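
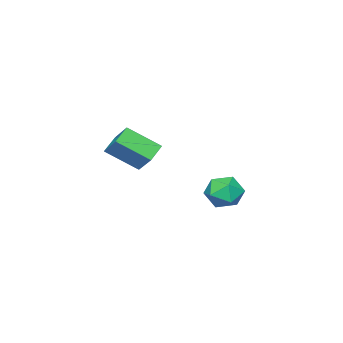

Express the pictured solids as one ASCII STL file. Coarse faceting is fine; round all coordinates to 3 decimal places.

solid 
facet normal -0.823 0.421 0.381
outer loop
vertex -4.431 4.173 -2.84
vertex -5.044 3.235 -3.128
vertex -4.533 3.296 -2.092
endloop
endfacet
facet normal -0.239 0.646 0.725
outer loop
vertex -4.431 4.173 -2.84
vertex -4.533 3.296 -2.092
vertex -3.514 3.826 -2.228
endloop
endfacet
facet normal 0.195 0.949 0.246
outer loop
vertex -4.431 4.173 -2.84
vertex -3.514 3.826 -2.228
vertex -3.395 4.092 -3.347
endloop
endfacet
facet normal -0.121 0.911 -0.393
outer loop
vertex -4.431 4.173 -2.84
vertex -3.395 4.092 -3.347
vertex -4.341 3.726 -3.903
endloop
endfacet
facet normal -0.750 0.585 -0.309
outer loop
vertex -4.431 4.173 -2.84
vertex -4.341 3.726 -3.903
vertex -5.044 3.235 -3.128
endloop
endfacet
facet normal 0.094 0.075 0.993
outer loop
vertex -3.514 3.826 -2.228
vertex -4.533 3.296 -2.092
vertex -3.559 2.674 -2.137
endloop
endfacet
facet normal -0.851 -0.290 0.437
outer loop
vertex -4.533 3.296 -2.092
vertex -5.044 3.235 -3.128
vertex -4.505 2.308 -2.693
endloop
endfacet
facet normal -0.732 -0.025 -0.680
outer loop
vertex -5.044 3.235 -3.128
vertex -4.341 3.726 -3.903
vertex -4.386 2.574 -3.812
endloop
endfacet
facet normal 0.284 0.504 -0.816
outer loop
vertex -4.341 3.726 -3.903
vertex -3.395 4.092 -3.347
vertex -3.367 3.104 -3.948
endloop
endfacet
facet normal 0.795 0.565 0.219
outer loop
vertex -3.395 4.092 -3.347
vertex -3.514 3.826 -2.228
vertex -2.856 3.165 -2.912
endloop
endfacet
facet normal 0.121 -0.911 0.393
outer loop
vertex -3.469 2.227 -3.2
vertex -3.559 2.674 -2.137
vertex -4.505 2.308 -2.693
endloop
endfacet
facet normal -0.195 -0.949 -0.246
outer loop
vertex -3.469 2.227 -3.2
vertex -4.505 2.308 -2.693
vertex -4.386 2.574 -3.812
endloop
endfacet
facet normal 0.239 -0.646 -0.725
outer loop
vertex -3.469 2.227 -3.2
vertex -4.386 2.574 -3.812
vertex -3.367 3.104 -3.948
endloop
endfacet
facet normal 0.823 -0.421 -0.381
outer loop
vertex -3.469 2.227 -3.2
vertex -3.367 3.104 -3.948
vertex -2.856 3.165 -2.912
endloop
endfacet
facet normal 0.750 -0.585 0.309
outer loop
vertex -3.469 2.227 -3.2
vertex -2.856 3.165 -2.912
vertex -3.559 2.674 -2.137
endloop
endfacet
facet normal -0.284 -0.504 0.816
outer loop
vertex -4.505 2.308 -2.693
vertex -3.559 2.674 -2.137
vertex -4.533 3.296 -2.092
endloop
endfacet
facet normal -0.795 -0.565 -0.219
outer loop
vertex -4.386 2.574 -3.812
vertex -4.505 2.308 -2.693
vertex -5.044 3.235 -3.128
endloop
endfacet
facet normal -0.094 -0.075 -0.993
outer loop
vertex -3.367 3.104 -3.948
vertex -4.386 2.574 -3.812
vertex -4.341 3.726 -3.903
endloop
endfacet
facet normal 0.851 0.290 -0.437
outer loop
vertex -2.856 3.165 -2.912
vertex -3.367 3.104 -3.948
vertex -3.395 4.092 -3.347
endloop
endfacet
facet normal 0.732 0.025 0.680
outer loop
vertex -3.559 2.674 -2.137
vertex -2.856 3.165 -2.912
vertex -3.514 3.826 -2.228
endloop
endfacet
facet normal -0.459 0.686 -0.565
outer loop
vertex 1.355 3.55 1.791
vertex 2.351 3.714 1.18
vertex 0.902 2.378 0.737
endloop
endfacet
facet normal -0.844 -0.140 0.518
outer loop
vertex 1.849 0.966 1.9
vertex 1.355 3.55 1.791
vertex 0.902 2.378 0.737
endloop
endfacet
facet normal -0.459 0.686 -0.565
outer loop
vertex 0.902 2.378 0.737
vertex 2.351 3.714 1.18
vertex 1.898 2.542 0.126
endloop
endfacet
facet normal -0.276 -0.715 -0.643
outer loop
vertex 1.898 2.542 0.126
vertex 1.849 0.966 1.9
vertex 0.902 2.378 0.737
endloop
endfacet
facet normal 0.276 0.715 0.643
outer loop
vertex 1.355 3.55 1.791
vertex 3.298 2.302 2.343
vertex 2.351 3.714 1.18
endloop
endfacet
facet normal -0.844 -0.140 0.518
outer loop
vertex 2.302 2.138 2.954
vertex 1.355 3.55 1.791
vertex 1.849 0.966 1.9
endloop
endfacet
facet normal 0.276 0.715 0.643
outer loop
vertex 2.302 2.138 2.954
vertex 3.298 2.302 2.343
vertex 1.355 3.55 1.791
endloop
endfacet
facet normal 0.844 0.140 -0.518
outer loop
vertex 2.351 3.714 1.18
vertex 3.298 2.302 2.343
vertex 1.898 2.542 0.126
endloop
endfacet
facet normal -0.276 -0.715 -0.643
outer loop
vertex 2.845 1.13 1.289
vertex 1.849 0.966 1.9
vertex 1.898 2.542 0.126
endloop
endfacet
facet normal 0.844 0.140 -0.518
outer loop
vertex 1.898 2.542 0.126
vertex 3.298 2.302 2.343
vertex 2.845 1.13 1.289
endloop
endfacet
facet normal 0.459 -0.686 0.565
outer loop
vertex 2.845 1.13 1.289
vertex 2.302 2.138 2.954
vertex 1.849 0.966 1.9
endloop
endfacet
facet normal 0.459 -0.686 0.565
outer loop
vertex 3.298 2.302 2.343
vertex 2.302 2.138 2.954
vertex 2.845 1.13 1.289
endloop
endfacet

endsolid


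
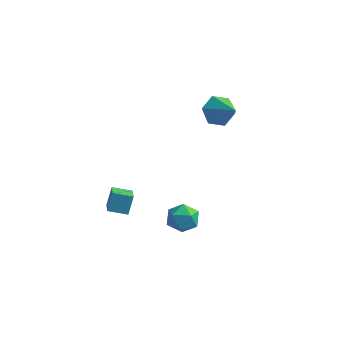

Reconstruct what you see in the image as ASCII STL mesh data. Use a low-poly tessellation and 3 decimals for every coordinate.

solid 
facet normal 0.036 0.821 0.570
outer loop
vertex 0.796 -1.341 -2.578
vertex 0.975 -1.772 -1.968
vertex 1.532 -1.488 -2.413
endloop
endfacet
facet normal 0.217 0.971 -0.105
outer loop
vertex 0.796 -1.341 -2.578
vertex 1.532 -1.488 -2.413
vertex 1.289 -1.512 -3.141
endloop
endfacet
facet normal -0.328 0.785 -0.526
outer loop
vertex 0.796 -1.341 -2.578
vertex 1.289 -1.512 -3.141
vertex 0.582 -1.811 -3.146
endloop
endfacet
facet normal -0.847 0.520 -0.111
outer loop
vertex 0.796 -1.341 -2.578
vertex 0.582 -1.811 -3.146
vertex 0.388 -1.972 -2.421
endloop
endfacet
facet normal -0.621 0.542 0.566
outer loop
vertex 0.796 -1.341 -2.578
vertex 0.388 -1.972 -2.421
vertex 0.975 -1.772 -1.968
endloop
endfacet
facet normal 0.777 0.564 -0.278
outer loop
vertex 1.289 -1.512 -3.141
vertex 1.532 -1.488 -2.413
vertex 1.772 -2.048 -2.879
endloop
endfacet
facet normal 0.485 0.323 0.813
outer loop
vertex 1.532 -1.488 -2.413
vertex 0.975 -1.772 -1.968
vertex 1.578 -2.209 -2.154
endloop
endfacet
facet normal -0.578 -0.127 0.806
outer loop
vertex 0.975 -1.772 -1.968
vertex 0.388 -1.972 -2.421
vertex 0.871 -2.508 -2.159
endloop
endfacet
facet normal -0.943 -0.164 -0.289
outer loop
vertex 0.388 -1.972 -2.421
vertex 0.582 -1.811 -3.146
vertex 0.628 -2.532 -2.887
endloop
endfacet
facet normal -0.105 0.264 -0.959
outer loop
vertex 0.582 -1.811 -3.146
vertex 1.289 -1.512 -3.141
vertex 1.185 -2.248 -3.332
endloop
endfacet
facet normal 0.847 -0.520 0.111
outer loop
vertex 1.364 -2.679 -2.722
vertex 1.772 -2.048 -2.879
vertex 1.578 -2.209 -2.154
endloop
endfacet
facet normal 0.328 -0.785 0.526
outer loop
vertex 1.364 -2.679 -2.722
vertex 1.578 -2.209 -2.154
vertex 0.871 -2.508 -2.159
endloop
endfacet
facet normal -0.217 -0.971 0.105
outer loop
vertex 1.364 -2.679 -2.722
vertex 0.871 -2.508 -2.159
vertex 0.628 -2.532 -2.887
endloop
endfacet
facet normal -0.036 -0.821 -0.570
outer loop
vertex 1.364 -2.679 -2.722
vertex 0.628 -2.532 -2.887
vertex 1.185 -2.248 -3.332
endloop
endfacet
facet normal 0.621 -0.542 -0.566
outer loop
vertex 1.364 -2.679 -2.722
vertex 1.185 -2.248 -3.332
vertex 1.772 -2.048 -2.879
endloop
endfacet
facet normal 0.943 0.164 0.289
outer loop
vertex 1.578 -2.209 -2.154
vertex 1.772 -2.048 -2.879
vertex 1.532 -1.488 -2.413
endloop
endfacet
facet normal 0.105 -0.264 0.959
outer loop
vertex 0.871 -2.508 -2.159
vertex 1.578 -2.209 -2.154
vertex 0.975 -1.772 -1.968
endloop
endfacet
facet normal -0.777 -0.564 0.278
outer loop
vertex 0.628 -2.532 -2.887
vertex 0.871 -2.508 -2.159
vertex 0.388 -1.972 -2.421
endloop
endfacet
facet normal -0.485 -0.323 -0.813
outer loop
vertex 1.185 -2.248 -3.332
vertex 0.628 -2.532 -2.887
vertex 0.582 -1.811 -3.146
endloop
endfacet
facet normal 0.578 0.127 -0.806
outer loop
vertex 1.772 -2.048 -2.879
vertex 1.185 -2.248 -3.332
vertex 1.289 -1.512 -3.141
endloop
endfacet
facet normal -0.858 -0.456 0.238
outer loop
vertex -1.135 -3.83 -0.666
vertex -1.644 -3.071 -1.046
vertex -1.142 -4.246 -1.487
endloop
endfacet
facet normal 0.515 -0.767 0.384
outer loop
vertex -0.396 -3.849 -1.694
vertex -1.135 -3.83 -0.666
vertex -1.142 -4.246 -1.487
endloop
endfacet
facet normal -0.858 -0.456 0.238
outer loop
vertex -1.142 -4.246 -1.487
vertex -1.644 -3.071 -1.046
vertex -1.651 -3.486 -1.867
endloop
endfacet
facet normal -0.007 -0.451 -0.892
outer loop
vertex -1.651 -3.486 -1.867
vertex -0.396 -3.849 -1.694
vertex -1.142 -4.246 -1.487
endloop
endfacet
facet normal 0.007 0.452 0.892
outer loop
vertex -1.135 -3.83 -0.666
vertex -0.898 -2.674 -1.253
vertex -1.644 -3.071 -1.046
endloop
endfacet
facet normal 0.514 -0.767 0.384
outer loop
vertex -0.389 -3.434 -0.873
vertex -1.135 -3.83 -0.666
vertex -0.396 -3.849 -1.694
endloop
endfacet
facet normal 0.008 0.451 0.892
outer loop
vertex -0.389 -3.434 -0.873
vertex -0.898 -2.674 -1.253
vertex -1.135 -3.83 -0.666
endloop
endfacet
facet normal -0.515 0.767 -0.383
outer loop
vertex -1.644 -3.071 -1.046
vertex -0.898 -2.674 -1.253
vertex -1.651 -3.486 -1.867
endloop
endfacet
facet normal -0.008 -0.452 -0.892
outer loop
vertex -0.905 -3.09 -2.074
vertex -0.396 -3.849 -1.694
vertex -1.651 -3.486 -1.867
endloop
endfacet
facet normal -0.514 0.767 -0.384
outer loop
vertex -1.651 -3.486 -1.867
vertex -0.898 -2.674 -1.253
vertex -0.905 -3.09 -2.074
endloop
endfacet
facet normal 0.858 0.456 -0.238
outer loop
vertex -0.905 -3.09 -2.074
vertex -0.389 -3.434 -0.873
vertex -0.396 -3.849 -1.694
endloop
endfacet
facet normal 0.858 0.455 -0.238
outer loop
vertex -0.898 -2.674 -1.253
vertex -0.389 -3.434 -0.873
vertex -0.905 -3.09 -2.074
endloop
endfacet
facet normal -0.770 0.357 -0.529
outer loop
vertex 0.928 1.775 0.592
vertex 0.532 1.94 1.279
vertex 1.018 2.497 0.948
endloop
endfacet
facet normal 0.907 0.089 -0.411
outer loop
vertex 0.928 1.775 0.592
vertex 1.018 2.497 0.948
vertex 1.608 1.44 2.021
endloop
endfacet
facet normal -0.770 0.357 -0.529
outer loop
vertex 1.018 2.497 0.948
vertex 0.532 1.94 1.279
vertex 0.622 2.662 1.635
endloop
endfacet
facet normal 0.712 0.655 0.253
outer loop
vertex 1.018 2.497 0.948
vertex 0.622 2.662 1.635
vertex 1.608 1.44 2.021
endloop
endfacet
facet normal -0.769 0.357 -0.530
outer loop
vertex 0.622 2.662 1.635
vertex 0.532 1.94 1.279
vertex 0.135 2.105 1.966
endloop
endfacet
facet normal 0.149 0.405 0.902
outer loop
vertex 0.622 2.662 1.635
vertex 0.135 2.105 1.966
vertex 1.608 1.44 2.021
endloop
endfacet
facet normal -0.769 0.358 -0.530
outer loop
vertex 0.135 2.105 1.966
vertex 0.532 1.94 1.279
vertex 0.045 1.384 1.61
endloop
endfacet
facet normal -0.218 -0.410 0.886
outer loop
vertex 0.135 2.105 1.966
vertex 0.045 1.384 1.61
vertex 1.608 1.44 2.021
endloop
endfacet
facet normal -0.769 0.358 -0.530
outer loop
vertex 0.045 1.384 1.61
vertex 0.532 1.94 1.279
vertex 0.441 1.218 0.923
endloop
endfacet
facet normal -0.023 -0.975 0.222
outer loop
vertex 0.045 1.384 1.61
vertex 0.441 1.218 0.923
vertex 1.608 1.44 2.021
endloop
endfacet
facet normal -0.769 0.358 -0.529
outer loop
vertex 0.441 1.218 0.923
vertex 0.532 1.94 1.279
vertex 0.928 1.775 0.592
endloop
endfacet
facet normal 0.540 -0.726 -0.427
outer loop
vertex 0.441 1.218 0.923
vertex 0.928 1.775 0.592
vertex 1.608 1.44 2.021
endloop
endfacet

endsolid


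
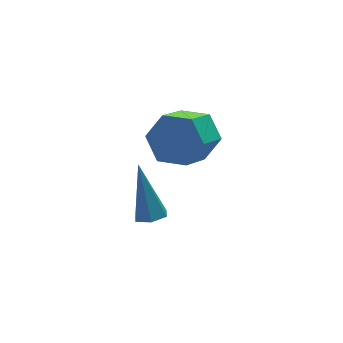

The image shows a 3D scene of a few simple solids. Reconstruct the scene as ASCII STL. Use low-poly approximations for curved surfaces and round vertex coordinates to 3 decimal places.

solid 
facet normal -0.021 -0.466 -0.884
outer loop
vertex -0.116 -3.701 -4.362
vertex -0.672 -3.758 -4.319
vertex -0.454 -3.303 -4.564
endloop
endfacet
facet normal 0.780 0.621 -0.081
outer loop
vertex -0.116 -3.701 -4.362
vertex -0.454 -3.303 -4.564
vertex -0.628 -2.822 -2.541
endloop
endfacet
facet normal -0.021 -0.466 -0.885
outer loop
vertex -0.454 -3.303 -4.564
vertex -0.672 -3.758 -4.319
vertex -1.01 -3.359 -4.521
endloop
endfacet
facet normal -0.116 0.964 -0.239
outer loop
vertex -0.454 -3.303 -4.564
vertex -1.01 -3.359 -4.521
vertex -0.628 -2.822 -2.541
endloop
endfacet
facet normal -0.022 -0.466 -0.885
outer loop
vertex -1.01 -3.359 -4.521
vertex -0.672 -3.758 -4.319
vertex -1.227 -3.814 -4.276
endloop
endfacet
facet normal -0.891 0.452 0.049
outer loop
vertex -1.01 -3.359 -4.521
vertex -1.227 -3.814 -4.276
vertex -0.628 -2.822 -2.541
endloop
endfacet
facet normal -0.022 -0.465 -0.885
outer loop
vertex -1.227 -3.814 -4.276
vertex -0.672 -3.758 -4.319
vertex -0.889 -4.212 -4.075
endloop
endfacet
facet normal -0.769 -0.403 0.496
outer loop
vertex -1.227 -3.814 -4.276
vertex -0.889 -4.212 -4.075
vertex -0.628 -2.822 -2.541
endloop
endfacet
facet normal -0.022 -0.465 -0.885
outer loop
vertex -0.889 -4.212 -4.075
vertex -0.672 -3.758 -4.319
vertex -0.333 -4.156 -4.118
endloop
endfacet
facet normal 0.126 -0.746 0.654
outer loop
vertex -0.889 -4.212 -4.075
vertex -0.333 -4.156 -4.118
vertex -0.628 -2.822 -2.541
endloop
endfacet
facet normal -0.021 -0.465 -0.885
outer loop
vertex -0.333 -4.156 -4.118
vertex -0.672 -3.758 -4.319
vertex -0.116 -3.701 -4.362
endloop
endfacet
facet normal 0.901 -0.233 0.366
outer loop
vertex -0.333 -4.156 -4.118
vertex -0.116 -3.701 -4.362
vertex -0.628 -2.822 -2.541
endloop
endfacet
facet normal 0.662 0.480 -0.576
outer loop
vertex 1.474 -3.457 -0.373
vertex 0.883 -3.502 -1.09
vertex 0.858 -2.774 -0.512
endloop
endfacet
facet normal 0.352 0.481 0.803
outer loop
vertex 1.474 -3.457 -0.373
vertex 0.858 -2.774 -0.512
vertex 0.489 -4.172 0.486
endloop
endfacet
facet normal 0.352 0.481 0.803
outer loop
vertex 0.489 -4.172 0.486
vertex 0.858 -2.774 -0.512
vertex -0.127 -3.489 0.347
endloop
endfacet
facet normal -0.661 -0.479 0.577
outer loop
vertex 0.489 -4.172 0.486
vertex -0.127 -3.489 0.347
vertex -0.103 -4.218 -0.23
endloop
endfacet
facet normal 0.660 0.481 -0.577
outer loop
vertex 0.858 -2.774 -0.512
vertex 0.883 -3.502 -1.09
vertex 0.266 -2.82 -1.228
endloop
endfacet
facet normal -0.398 0.876 0.273
outer loop
vertex 0.858 -2.774 -0.512
vertex 0.266 -2.82 -1.228
vertex -0.127 -3.489 0.347
endloop
endfacet
facet normal -0.398 0.876 0.273
outer loop
vertex -0.127 -3.489 0.347
vertex 0.266 -2.82 -1.228
vertex -0.719 -3.535 -0.369
endloop
endfacet
facet normal -0.661 -0.479 0.577
outer loop
vertex -0.127 -3.489 0.347
vertex -0.719 -3.535 -0.369
vertex -0.103 -4.218 -0.23
endloop
endfacet
facet normal 0.660 0.481 -0.577
outer loop
vertex 0.266 -2.82 -1.228
vertex 0.883 -3.502 -1.09
vertex 0.291 -3.548 -1.806
endloop
endfacet
facet normal -0.750 0.395 -0.531
outer loop
vertex 0.266 -2.82 -1.228
vertex 0.291 -3.548 -1.806
vertex -0.719 -3.535 -0.369
endloop
endfacet
facet normal -0.750 0.395 -0.531
outer loop
vertex -0.719 -3.535 -0.369
vertex 0.291 -3.548 -1.806
vertex -0.694 -4.263 -0.947
endloop
endfacet
facet normal -0.662 -0.480 0.576
outer loop
vertex -0.719 -3.535 -0.369
vertex -0.694 -4.263 -0.947
vertex -0.103 -4.218 -0.23
endloop
endfacet
facet normal 0.661 0.479 -0.577
outer loop
vertex 0.291 -3.548 -1.806
vertex 0.883 -3.502 -1.09
vertex 0.907 -4.231 -1.667
endloop
endfacet
facet normal -0.352 -0.481 -0.803
outer loop
vertex 0.291 -3.548 -1.806
vertex 0.907 -4.231 -1.667
vertex -0.694 -4.263 -0.947
endloop
endfacet
facet normal -0.352 -0.481 -0.803
outer loop
vertex -0.694 -4.263 -0.947
vertex 0.907 -4.231 -1.667
vertex -0.078 -4.946 -0.808
endloop
endfacet
facet normal -0.662 -0.480 0.576
outer loop
vertex -0.694 -4.263 -0.947
vertex -0.078 -4.946 -0.808
vertex -0.103 -4.218 -0.23
endloop
endfacet
facet normal 0.661 0.479 -0.577
outer loop
vertex 0.907 -4.231 -1.667
vertex 0.883 -3.502 -1.09
vertex 1.499 -4.185 -0.951
endloop
endfacet
facet normal 0.398 -0.876 -0.273
outer loop
vertex 0.907 -4.231 -1.667
vertex 1.499 -4.185 -0.951
vertex -0.078 -4.946 -0.808
endloop
endfacet
facet normal 0.398 -0.876 -0.273
outer loop
vertex -0.078 -4.946 -0.808
vertex 1.499 -4.185 -0.951
vertex 0.514 -4.9 -0.092
endloop
endfacet
facet normal -0.660 -0.481 0.577
outer loop
vertex -0.078 -4.946 -0.808
vertex 0.514 -4.9 -0.092
vertex -0.103 -4.218 -0.23
endloop
endfacet
facet normal 0.662 0.480 -0.576
outer loop
vertex 1.499 -4.185 -0.951
vertex 0.883 -3.502 -1.09
vertex 1.474 -3.457 -0.373
endloop
endfacet
facet normal 0.750 -0.395 0.531
outer loop
vertex 1.499 -4.185 -0.951
vertex 1.474 -3.457 -0.373
vertex 0.514 -4.9 -0.092
endloop
endfacet
facet normal 0.750 -0.395 0.531
outer loop
vertex 0.514 -4.9 -0.092
vertex 1.474 -3.457 -0.373
vertex 0.489 -4.172 0.486
endloop
endfacet
facet normal -0.660 -0.481 0.577
outer loop
vertex 0.514 -4.9 -0.092
vertex 0.489 -4.172 0.486
vertex -0.103 -4.218 -0.23
endloop
endfacet

endsolid


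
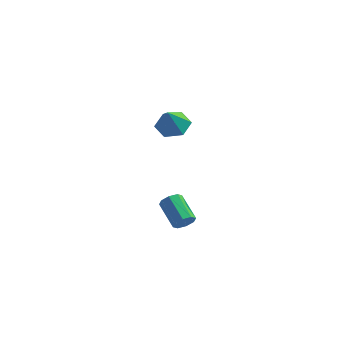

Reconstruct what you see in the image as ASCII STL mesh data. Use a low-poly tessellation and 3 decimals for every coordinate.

solid 
facet normal -0.011 0.502 -0.865
outer loop
vertex 1.693 3.194 2.888
vertex 0.913 2.921 2.739
vertex 1.034 3.641 3.156
endloop
endfacet
facet normal 0.549 0.355 0.757
outer loop
vertex 1.693 3.194 2.888
vertex 1.034 3.641 3.156
vertex 0.927 2.259 3.881
endloop
endfacet
facet normal -0.011 0.502 -0.865
outer loop
vertex 1.034 3.641 3.156
vertex 0.913 2.921 2.739
vertex 0.254 3.368 3.007
endloop
endfacet
facet normal -0.319 0.460 0.829
outer loop
vertex 1.034 3.641 3.156
vertex 0.254 3.368 3.007
vertex 0.927 2.259 3.881
endloop
endfacet
facet normal -0.011 0.502 -0.865
outer loop
vertex 0.254 3.368 3.007
vertex 0.913 2.921 2.739
vertex 0.132 2.649 2.591
endloop
endfacet
facet normal -0.861 -0.137 0.489
outer loop
vertex 0.254 3.368 3.007
vertex 0.132 2.649 2.591
vertex 0.927 2.259 3.881
endloop
endfacet
facet normal -0.011 0.502 -0.865
outer loop
vertex 0.132 2.649 2.591
vertex 0.913 2.921 2.739
vertex 0.792 2.202 2.323
endloop
endfacet
facet normal -0.537 -0.840 0.077
outer loop
vertex 0.132 2.649 2.591
vertex 0.792 2.202 2.323
vertex 0.927 2.259 3.881
endloop
endfacet
facet normal -0.011 0.502 -0.865
outer loop
vertex 0.792 2.202 2.323
vertex 0.913 2.921 2.739
vertex 1.572 2.475 2.472
endloop
endfacet
facet normal 0.329 -0.944 0.006
outer loop
vertex 0.792 2.202 2.323
vertex 1.572 2.475 2.472
vertex 0.927 2.259 3.881
endloop
endfacet
facet normal -0.011 0.502 -0.865
outer loop
vertex 1.572 2.475 2.472
vertex 0.913 2.921 2.739
vertex 1.693 3.194 2.888
endloop
endfacet
facet normal 0.872 -0.347 0.346
outer loop
vertex 1.572 2.475 2.472
vertex 1.693 3.194 2.888
vertex 0.927 2.259 3.881
endloop
endfacet
facet normal 0.672 -0.564 -0.480
outer loop
vertex 2.079 2.225 -2.629
vertex 1.748 2.225 -3.093
vertex 2.167 2.558 -2.897
endloop
endfacet
facet normal 0.712 0.316 0.627
outer loop
vertex 2.079 2.225 -2.629
vertex 2.167 2.558 -2.897
vertex 1.064 3.076 -1.904
endloop
endfacet
facet normal 0.712 0.318 0.625
outer loop
vertex 1.064 3.076 -1.904
vertex 2.167 2.558 -2.897
vertex 1.151 3.408 -2.172
endloop
endfacet
facet normal -0.672 0.564 0.480
outer loop
vertex 1.064 3.076 -1.904
vertex 1.151 3.408 -2.172
vertex 0.732 3.075 -2.367
endloop
endfacet
facet normal 0.672 -0.563 -0.480
outer loop
vertex 2.167 2.558 -2.897
vertex 1.748 2.225 -3.093
vertex 2.009 2.696 -3.28
endloop
endfacet
facet normal 0.645 0.764 0.009
outer loop
vertex 2.167 2.558 -2.897
vertex 2.009 2.696 -3.28
vertex 1.151 3.408 -2.172
endloop
endfacet
facet normal 0.645 0.764 0.009
outer loop
vertex 1.151 3.408 -2.172
vertex 2.009 2.696 -3.28
vertex 0.993 3.546 -2.554
endloop
endfacet
facet normal -0.672 0.563 0.481
outer loop
vertex 1.151 3.408 -2.172
vertex 0.993 3.546 -2.554
vertex 0.732 3.075 -2.367
endloop
endfacet
facet normal 0.672 -0.563 -0.481
outer loop
vertex 2.009 2.696 -3.28
vertex 1.748 2.225 -3.093
vertex 1.698 2.558 -3.553
endloop
endfacet
facet normal 0.200 0.764 -0.614
outer loop
vertex 2.009 2.696 -3.28
vertex 1.698 2.558 -3.553
vertex 0.993 3.546 -2.554
endloop
endfacet
facet normal 0.200 0.764 -0.614
outer loop
vertex 0.993 3.546 -2.554
vertex 1.698 2.558 -3.553
vertex 0.682 3.408 -2.827
endloop
endfacet
facet normal -0.672 0.563 0.481
outer loop
vertex 0.993 3.546 -2.554
vertex 0.682 3.408 -2.827
vertex 0.732 3.075 -2.367
endloop
endfacet
facet normal 0.672 -0.563 -0.481
outer loop
vertex 1.698 2.558 -3.553
vertex 1.748 2.225 -3.093
vertex 1.416 2.224 -3.556
endloop
endfacet
facet normal -0.363 0.315 -0.877
outer loop
vertex 1.698 2.558 -3.553
vertex 1.416 2.224 -3.556
vertex 0.682 3.408 -2.827
endloop
endfacet
facet normal -0.362 0.316 -0.877
outer loop
vertex 0.682 3.408 -2.827
vertex 1.416 2.224 -3.556
vertex 0.401 3.075 -2.831
endloop
endfacet
facet normal -0.673 0.562 0.480
outer loop
vertex 0.682 3.408 -2.827
vertex 0.401 3.075 -2.831
vertex 0.732 3.075 -2.367
endloop
endfacet
facet normal 0.672 -0.564 -0.480
outer loop
vertex 1.416 2.224 -3.556
vertex 1.748 2.225 -3.093
vertex 1.329 1.892 -3.288
endloop
endfacet
facet normal -0.713 -0.318 -0.625
outer loop
vertex 1.416 2.224 -3.556
vertex 1.329 1.892 -3.288
vertex 0.401 3.075 -2.831
endloop
endfacet
facet normal -0.712 -0.316 -0.627
outer loop
vertex 0.401 3.075 -2.831
vertex 1.329 1.892 -3.288
vertex 0.313 2.742 -2.563
endloop
endfacet
facet normal -0.672 0.564 0.480
outer loop
vertex 0.401 3.075 -2.831
vertex 0.313 2.742 -2.563
vertex 0.732 3.075 -2.367
endloop
endfacet
facet normal 0.672 -0.563 -0.481
outer loop
vertex 1.329 1.892 -3.288
vertex 1.748 2.225 -3.093
vertex 1.487 1.754 -2.906
endloop
endfacet
facet normal -0.645 -0.764 -0.009
outer loop
vertex 1.329 1.892 -3.288
vertex 1.487 1.754 -2.906
vertex 0.313 2.742 -2.563
endloop
endfacet
facet normal -0.645 -0.764 -0.009
outer loop
vertex 0.313 2.742 -2.563
vertex 1.487 1.754 -2.906
vertex 0.471 2.604 -2.18
endloop
endfacet
facet normal -0.672 0.563 0.480
outer loop
vertex 0.313 2.742 -2.563
vertex 0.471 2.604 -2.18
vertex 0.732 3.075 -2.367
endloop
endfacet
facet normal 0.672 -0.563 -0.481
outer loop
vertex 1.487 1.754 -2.906
vertex 1.748 2.225 -3.093
vertex 1.798 1.892 -2.633
endloop
endfacet
facet normal -0.200 -0.764 0.614
outer loop
vertex 1.487 1.754 -2.906
vertex 1.798 1.892 -2.633
vertex 0.471 2.604 -2.18
endloop
endfacet
facet normal -0.200 -0.764 0.614
outer loop
vertex 0.471 2.604 -2.18
vertex 1.798 1.892 -2.633
vertex 0.782 2.742 -1.907
endloop
endfacet
facet normal -0.672 0.563 0.481
outer loop
vertex 0.471 2.604 -2.18
vertex 0.782 2.742 -1.907
vertex 0.732 3.075 -2.367
endloop
endfacet
facet normal 0.673 -0.562 -0.480
outer loop
vertex 1.798 1.892 -2.633
vertex 1.748 2.225 -3.093
vertex 2.079 2.225 -2.629
endloop
endfacet
facet normal 0.362 -0.316 0.877
outer loop
vertex 1.798 1.892 -2.633
vertex 2.079 2.225 -2.629
vertex 0.782 2.742 -1.907
endloop
endfacet
facet normal 0.363 -0.314 0.877
outer loop
vertex 0.782 2.742 -1.907
vertex 2.079 2.225 -2.629
vertex 1.064 3.076 -1.904
endloop
endfacet
facet normal -0.672 0.563 0.481
outer loop
vertex 0.782 2.742 -1.907
vertex 1.064 3.076 -1.904
vertex 0.732 3.075 -2.367
endloop
endfacet

endsolid


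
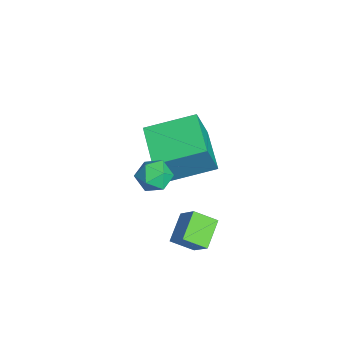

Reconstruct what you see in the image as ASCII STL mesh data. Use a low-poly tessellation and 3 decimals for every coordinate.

solid 
facet normal -0.959 -0.102 0.263
outer loop
vertex -4.073 -1.651 0.114
vertex -4.127 0.356 0.697
vertex -4.598 -1.164 -1.613
endloop
endfacet
facet normal 0.026 -0.960 -0.279
outer loop
vertex -2.833 -0.976 -2.097
vertex -4.073 -1.651 0.114
vertex -4.598 -1.164 -1.613
endloop
endfacet
facet normal -0.959 -0.102 0.263
outer loop
vertex -4.598 -1.164 -1.613
vertex -4.127 0.356 0.697
vertex -4.652 0.843 -1.031
endloop
endfacet
facet normal -0.281 0.260 -0.924
outer loop
vertex -4.652 0.843 -1.031
vertex -2.833 -0.976 -2.097
vertex -4.598 -1.164 -1.613
endloop
endfacet
facet normal 0.281 -0.261 0.924
outer loop
vertex -4.073 -1.651 0.114
vertex -2.362 0.544 0.213
vertex -4.127 0.356 0.697
endloop
endfacet
facet normal 0.026 -0.960 -0.278
outer loop
vertex -2.308 -1.463 -0.369
vertex -4.073 -1.651 0.114
vertex -2.833 -0.976 -2.097
endloop
endfacet
facet normal 0.281 -0.260 0.924
outer loop
vertex -2.308 -1.463 -0.369
vertex -2.362 0.544 0.213
vertex -4.073 -1.651 0.114
endloop
endfacet
facet normal -0.026 0.960 0.278
outer loop
vertex -4.127 0.356 0.697
vertex -2.362 0.544 0.213
vertex -4.652 0.843 -1.031
endloop
endfacet
facet normal -0.281 0.261 -0.924
outer loop
vertex -2.887 1.031 -1.514
vertex -2.833 -0.976 -2.097
vertex -4.652 0.843 -1.031
endloop
endfacet
facet normal -0.026 0.960 0.279
outer loop
vertex -4.652 0.843 -1.031
vertex -2.362 0.544 0.213
vertex -2.887 1.031 -1.514
endloop
endfacet
facet normal 0.959 0.102 -0.263
outer loop
vertex -2.887 1.031 -1.514
vertex -2.308 -1.463 -0.369
vertex -2.833 -0.976 -2.097
endloop
endfacet
facet normal 0.959 0.102 -0.263
outer loop
vertex -2.362 0.544 0.213
vertex -2.308 -1.463 -0.369
vertex -2.887 1.031 -1.514
endloop
endfacet
facet normal -0.931 0.243 0.274
outer loop
vertex 0.223 -1.361 2.134
vertex 0.184 -1.963 2.536
vertex 0.431 -1.347 2.829
endloop
endfacet
facet normal -0.543 0.827 0.146
outer loop
vertex 0.223 -1.361 2.134
vertex 0.431 -1.347 2.829
vertex 0.823 -1.001 2.326
endloop
endfacet
facet normal -0.306 0.792 -0.528
outer loop
vertex 0.223 -1.361 2.134
vertex 0.823 -1.001 2.326
vertex 0.82 -1.404 1.723
endloop
endfacet
facet normal -0.548 0.186 -0.816
outer loop
vertex 0.223 -1.361 2.134
vertex 0.82 -1.404 1.723
vertex 0.425 -1.999 1.853
endloop
endfacet
facet normal -0.934 -0.154 -0.322
outer loop
vertex 0.223 -1.361 2.134
vertex 0.425 -1.999 1.853
vertex 0.184 -1.963 2.536
endloop
endfacet
facet normal 0.024 0.815 0.579
outer loop
vertex 0.823 -1.001 2.326
vertex 0.431 -1.347 2.829
vertex 1.155 -1.381 2.847
endloop
endfacet
facet normal -0.605 -0.131 0.786
outer loop
vertex 0.431 -1.347 2.829
vertex 0.184 -1.963 2.536
vertex 0.76 -1.976 2.977
endloop
endfacet
facet normal -0.610 -0.773 -0.175
outer loop
vertex 0.184 -1.963 2.536
vertex 0.425 -1.999 1.853
vertex 0.757 -2.379 2.374
endloop
endfacet
facet normal 0.014 -0.222 -0.975
outer loop
vertex 0.425 -1.999 1.853
vertex 0.82 -1.404 1.723
vertex 1.149 -2.033 1.871
endloop
endfacet
facet normal 0.407 0.759 -0.509
outer loop
vertex 0.82 -1.404 1.723
vertex 0.823 -1.001 2.326
vertex 1.396 -1.417 2.164
endloop
endfacet
facet normal 0.548 -0.186 0.816
outer loop
vertex 1.357 -2.019 2.566
vertex 1.155 -1.381 2.847
vertex 0.76 -1.976 2.977
endloop
endfacet
facet normal 0.306 -0.792 0.528
outer loop
vertex 1.357 -2.019 2.566
vertex 0.76 -1.976 2.977
vertex 0.757 -2.379 2.374
endloop
endfacet
facet normal 0.543 -0.827 -0.146
outer loop
vertex 1.357 -2.019 2.566
vertex 0.757 -2.379 2.374
vertex 1.149 -2.033 1.871
endloop
endfacet
facet normal 0.931 -0.243 -0.274
outer loop
vertex 1.357 -2.019 2.566
vertex 1.149 -2.033 1.871
vertex 1.396 -1.417 2.164
endloop
endfacet
facet normal 0.934 0.154 0.322
outer loop
vertex 1.357 -2.019 2.566
vertex 1.396 -1.417 2.164
vertex 1.155 -1.381 2.847
endloop
endfacet
facet normal -0.014 0.222 0.975
outer loop
vertex 0.76 -1.976 2.977
vertex 1.155 -1.381 2.847
vertex 0.431 -1.347 2.829
endloop
endfacet
facet normal -0.407 -0.759 0.509
outer loop
vertex 0.757 -2.379 2.374
vertex 0.76 -1.976 2.977
vertex 0.184 -1.963 2.536
endloop
endfacet
facet normal -0.024 -0.815 -0.579
outer loop
vertex 1.149 -2.033 1.871
vertex 0.757 -2.379 2.374
vertex 0.425 -1.999 1.853
endloop
endfacet
facet normal 0.605 0.131 -0.786
outer loop
vertex 1.396 -1.417 2.164
vertex 1.149 -2.033 1.871
vertex 0.82 -1.404 1.723
endloop
endfacet
facet normal 0.610 0.773 0.175
outer loop
vertex 1.155 -1.381 2.847
vertex 1.396 -1.417 2.164
vertex 0.823 -1.001 2.326
endloop
endfacet
facet normal -0.797 0.404 0.449
outer loop
vertex -0.585 -0.621 -1.63
vertex 0.127 -0.228 -0.72
vertex -0.427 0.244 -2.127
endloop
endfacet
facet normal -0.584 -0.322 -0.746
outer loop
vertex 0.553 -0.252 -2.68
vertex -0.585 -0.621 -1.63
vertex -0.427 0.244 -2.127
endloop
endfacet
facet normal -0.798 0.403 0.449
outer loop
vertex -0.427 0.244 -2.127
vertex 0.127 -0.228 -0.72
vertex 0.284 0.637 -1.217
endloop
endfacet
facet normal 0.156 0.857 -0.492
outer loop
vertex 0.284 0.637 -1.217
vertex 0.553 -0.252 -2.68
vertex -0.427 0.244 -2.127
endloop
endfacet
facet normal -0.156 -0.857 0.492
outer loop
vertex -0.585 -0.621 -1.63
vertex 1.107 -0.724 -1.273
vertex 0.127 -0.228 -0.72
endloop
endfacet
facet normal -0.583 -0.322 -0.746
outer loop
vertex 0.396 -1.117 -2.183
vertex -0.585 -0.621 -1.63
vertex 0.553 -0.252 -2.68
endloop
endfacet
facet normal -0.156 -0.857 0.492
outer loop
vertex 0.396 -1.117 -2.183
vertex 1.107 -0.724 -1.273
vertex -0.585 -0.621 -1.63
endloop
endfacet
facet normal 0.584 0.322 0.745
outer loop
vertex 0.127 -0.228 -0.72
vertex 1.107 -0.724 -1.273
vertex 0.284 0.637 -1.217
endloop
endfacet
facet normal 0.156 0.857 -0.492
outer loop
vertex 1.265 0.141 -1.77
vertex 0.553 -0.252 -2.68
vertex 0.284 0.637 -1.217
endloop
endfacet
facet normal 0.583 0.322 0.746
outer loop
vertex 0.284 0.637 -1.217
vertex 1.107 -0.724 -1.273
vertex 1.265 0.141 -1.77
endloop
endfacet
facet normal 0.797 -0.403 -0.450
outer loop
vertex 1.265 0.141 -1.77
vertex 0.396 -1.117 -2.183
vertex 0.553 -0.252 -2.68
endloop
endfacet
facet normal 0.797 -0.403 -0.449
outer loop
vertex 1.107 -0.724 -1.273
vertex 0.396 -1.117 -2.183
vertex 1.265 0.141 -1.77
endloop
endfacet

endsolid


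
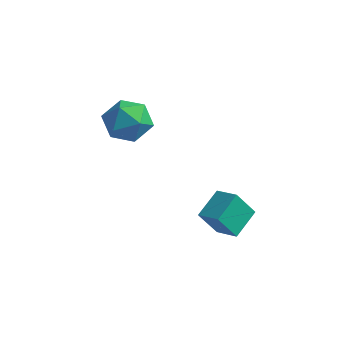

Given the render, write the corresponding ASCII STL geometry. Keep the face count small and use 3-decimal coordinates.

solid 
facet normal -0.909 0.230 -0.346
outer loop
vertex 2.084 -0.071 0.864
vertex 2.172 1.062 1.386
vertex 2.588 0.366 -0.169
endloop
endfacet
facet normal -0.070 -0.906 -0.418
outer loop
vertex 3.488 0.138 0.174
vertex 2.084 -0.071 0.864
vertex 2.588 0.366 -0.169
endloop
endfacet
facet normal -0.909 0.230 -0.346
outer loop
vertex 2.588 0.366 -0.169
vertex 2.172 1.062 1.386
vertex 2.676 1.499 0.353
endloop
endfacet
facet normal 0.410 0.355 -0.840
outer loop
vertex 2.676 1.499 0.353
vertex 3.488 0.138 0.174
vertex 2.588 0.366 -0.169
endloop
endfacet
facet normal -0.410 -0.355 0.840
outer loop
vertex 2.084 -0.071 0.864
vertex 3.072 0.834 1.729
vertex 2.172 1.062 1.386
endloop
endfacet
facet normal -0.070 -0.906 -0.418
outer loop
vertex 2.984 -0.299 1.207
vertex 2.084 -0.071 0.864
vertex 3.488 0.138 0.174
endloop
endfacet
facet normal -0.410 -0.355 0.840
outer loop
vertex 2.984 -0.299 1.207
vertex 3.072 0.834 1.729
vertex 2.084 -0.071 0.864
endloop
endfacet
facet normal 0.070 0.906 0.418
outer loop
vertex 2.172 1.062 1.386
vertex 3.072 0.834 1.729
vertex 2.676 1.499 0.353
endloop
endfacet
facet normal 0.410 0.355 -0.840
outer loop
vertex 3.576 1.271 0.696
vertex 3.488 0.138 0.174
vertex 2.676 1.499 0.353
endloop
endfacet
facet normal 0.070 0.906 0.418
outer loop
vertex 2.676 1.499 0.353
vertex 3.072 0.834 1.729
vertex 3.576 1.271 0.696
endloop
endfacet
facet normal 0.909 -0.230 0.346
outer loop
vertex 3.576 1.271 0.696
vertex 2.984 -0.299 1.207
vertex 3.488 0.138 0.174
endloop
endfacet
facet normal 0.909 -0.230 0.346
outer loop
vertex 3.072 0.834 1.729
vertex 2.984 -0.299 1.207
vertex 3.576 1.271 0.696
endloop
endfacet
facet normal -0.086 0.856 0.509
outer loop
vertex -1.405 1.924 3.616
vertex -1.984 1.472 4.278
vertex -1.004 1.492 4.41
endloop
endfacet
facet normal 0.542 0.822 0.174
outer loop
vertex -1.405 1.924 3.616
vertex -1.004 1.492 4.41
vertex -0.575 1.396 3.525
endloop
endfacet
facet normal 0.416 0.744 -0.524
outer loop
vertex -1.405 1.924 3.616
vertex -0.575 1.396 3.525
vertex -1.289 1.317 2.846
endloop
endfacet
facet normal -0.291 0.729 -0.619
outer loop
vertex -1.405 1.924 3.616
vertex -1.289 1.317 2.846
vertex -2.159 1.364 3.311
endloop
endfacet
facet normal -0.601 0.799 0.020
outer loop
vertex -1.405 1.924 3.616
vertex -2.159 1.364 3.311
vertex -1.984 1.472 4.278
endloop
endfacet
facet normal 0.884 0.237 0.403
outer loop
vertex -0.575 1.396 3.525
vertex -1.004 1.492 4.41
vertex -0.641 0.616 4.129
endloop
endfacet
facet normal -0.134 0.292 0.947
outer loop
vertex -1.004 1.492 4.41
vertex -1.984 1.472 4.278
vertex -1.511 0.663 4.594
endloop
endfacet
facet normal -0.968 0.200 0.153
outer loop
vertex -1.984 1.472 4.278
vertex -2.159 1.364 3.311
vertex -2.225 0.584 3.915
endloop
endfacet
facet normal -0.466 0.089 -0.880
outer loop
vertex -2.159 1.364 3.311
vertex -1.289 1.317 2.846
vertex -1.796 0.488 3.03
endloop
endfacet
facet normal 0.678 0.113 -0.726
outer loop
vertex -1.289 1.317 2.846
vertex -0.575 1.396 3.525
vertex -0.816 0.508 3.162
endloop
endfacet
facet normal 0.291 -0.729 0.619
outer loop
vertex -1.395 0.056 3.824
vertex -0.641 0.616 4.129
vertex -1.511 0.663 4.594
endloop
endfacet
facet normal -0.416 -0.744 0.524
outer loop
vertex -1.395 0.056 3.824
vertex -1.511 0.663 4.594
vertex -2.225 0.584 3.915
endloop
endfacet
facet normal -0.542 -0.822 -0.174
outer loop
vertex -1.395 0.056 3.824
vertex -2.225 0.584 3.915
vertex -1.796 0.488 3.03
endloop
endfacet
facet normal 0.086 -0.856 -0.509
outer loop
vertex -1.395 0.056 3.824
vertex -1.796 0.488 3.03
vertex -0.816 0.508 3.162
endloop
endfacet
facet normal 0.601 -0.799 -0.020
outer loop
vertex -1.395 0.056 3.824
vertex -0.816 0.508 3.162
vertex -0.641 0.616 4.129
endloop
endfacet
facet normal 0.466 -0.089 0.880
outer loop
vertex -1.511 0.663 4.594
vertex -0.641 0.616 4.129
vertex -1.004 1.492 4.41
endloop
endfacet
facet normal -0.678 -0.113 0.726
outer loop
vertex -2.225 0.584 3.915
vertex -1.511 0.663 4.594
vertex -1.984 1.472 4.278
endloop
endfacet
facet normal -0.884 -0.237 -0.403
outer loop
vertex -1.796 0.488 3.03
vertex -2.225 0.584 3.915
vertex -2.159 1.364 3.311
endloop
endfacet
facet normal 0.134 -0.292 -0.947
outer loop
vertex -0.816 0.508 3.162
vertex -1.796 0.488 3.03
vertex -1.289 1.317 2.846
endloop
endfacet
facet normal 0.968 -0.200 -0.153
outer loop
vertex -0.641 0.616 4.129
vertex -0.816 0.508 3.162
vertex -0.575 1.396 3.525
endloop
endfacet

endsolid


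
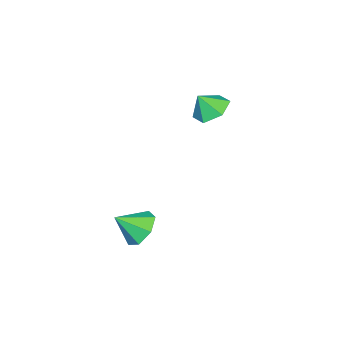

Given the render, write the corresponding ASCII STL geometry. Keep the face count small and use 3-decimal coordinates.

solid 
facet normal -0.382 0.397 -0.834
outer loop
vertex -1.504 -0.748 1.527
vertex -2.436 -0.866 1.898
vertex -1.927 -0.01 2.072
endloop
endfacet
facet normal 0.889 0.210 0.406
outer loop
vertex -1.504 -0.748 1.527
vertex -1.927 -0.01 2.072
vertex -1.984 -1.334 2.882
endloop
endfacet
facet normal -0.382 0.397 -0.834
outer loop
vertex -1.927 -0.01 2.072
vertex -2.436 -0.866 1.898
vertex -2.859 -0.128 2.443
endloop
endfacet
facet normal 0.267 0.495 0.827
outer loop
vertex -1.927 -0.01 2.072
vertex -2.859 -0.128 2.443
vertex -1.984 -1.334 2.882
endloop
endfacet
facet normal -0.382 0.397 -0.834
outer loop
vertex -2.859 -0.128 2.443
vertex -2.436 -0.866 1.898
vertex -3.368 -0.984 2.269
endloop
endfacet
facet normal -0.394 0.048 0.918
outer loop
vertex -2.859 -0.128 2.443
vertex -3.368 -0.984 2.269
vertex -1.984 -1.334 2.882
endloop
endfacet
facet normal -0.382 0.398 -0.834
outer loop
vertex -3.368 -0.984 2.269
vertex -2.436 -0.866 1.898
vertex -2.944 -1.721 1.723
endloop
endfacet
facet normal -0.433 -0.684 0.587
outer loop
vertex -3.368 -0.984 2.269
vertex -2.944 -1.721 1.723
vertex -1.984 -1.334 2.882
endloop
endfacet
facet normal -0.382 0.398 -0.834
outer loop
vertex -2.944 -1.721 1.723
vertex -2.436 -0.866 1.898
vertex -2.012 -1.603 1.353
endloop
endfacet
facet normal 0.189 -0.968 0.167
outer loop
vertex -2.944 -1.721 1.723
vertex -2.012 -1.603 1.353
vertex -1.984 -1.334 2.882
endloop
endfacet
facet normal -0.382 0.397 -0.834
outer loop
vertex -2.012 -1.603 1.353
vertex -2.436 -0.866 1.898
vertex -1.504 -0.748 1.527
endloop
endfacet
facet normal 0.850 -0.521 0.076
outer loop
vertex -2.012 -1.603 1.353
vertex -1.504 -0.748 1.527
vertex -1.984 -1.334 2.882
endloop
endfacet
facet normal -0.513 0.604 -0.610
outer loop
vertex 2.542 -1.046 -3.475
vertex 2.055 -1.887 -3.898
vertex 1.758 -1.3 -3.067
endloop
endfacet
facet normal 0.359 0.307 0.881
outer loop
vertex 2.542 -1.046 -3.475
vertex 1.758 -1.3 -3.067
vertex 2.825 -2.793 -2.982
endloop
endfacet
facet normal -0.514 0.603 -0.610
outer loop
vertex 1.758 -1.3 -3.067
vertex 2.055 -1.887 -3.898
vertex 1.198 -1.996 -3.284
endloop
endfacet
facet normal -0.234 -0.113 0.966
outer loop
vertex 1.758 -1.3 -3.067
vertex 1.198 -1.996 -3.284
vertex 2.825 -2.793 -2.982
endloop
endfacet
facet normal -0.514 0.603 -0.610
outer loop
vertex 1.198 -1.996 -3.284
vertex 2.055 -1.887 -3.898
vertex 1.283 -2.61 -3.963
endloop
endfacet
facet normal -0.444 -0.691 0.570
outer loop
vertex 1.198 -1.996 -3.284
vertex 1.283 -2.61 -3.963
vertex 2.825 -2.793 -2.982
endloop
endfacet
facet normal -0.513 0.603 -0.611
outer loop
vertex 1.283 -2.61 -3.963
vertex 2.055 -1.887 -3.898
vertex 1.95 -2.68 -4.593
endloop
endfacet
facet normal -0.112 -0.994 -0.009
outer loop
vertex 1.283 -2.61 -3.963
vertex 1.95 -2.68 -4.593
vertex 2.825 -2.793 -2.982
endloop
endfacet
facet normal -0.513 0.603 -0.611
outer loop
vertex 1.95 -2.68 -4.593
vertex 2.055 -1.887 -3.898
vertex 2.696 -2.153 -4.699
endloop
endfacet
facet normal 0.512 -0.792 -0.334
outer loop
vertex 1.95 -2.68 -4.593
vertex 2.696 -2.153 -4.699
vertex 2.825 -2.793 -2.982
endloop
endfacet
facet normal -0.513 0.603 -0.611
outer loop
vertex 2.696 -2.153 -4.699
vertex 2.055 -1.887 -3.898
vertex 2.959 -1.426 -4.202
endloop
endfacet
facet normal 0.958 -0.237 -0.160
outer loop
vertex 2.696 -2.153 -4.699
vertex 2.959 -1.426 -4.202
vertex 2.825 -2.793 -2.982
endloop
endfacet
facet normal -0.513 0.604 -0.610
outer loop
vertex 2.959 -1.426 -4.202
vertex 2.055 -1.887 -3.898
vertex 2.542 -1.046 -3.475
endloop
endfacet
facet normal 0.890 0.251 0.379
outer loop
vertex 2.959 -1.426 -4.202
vertex 2.542 -1.046 -3.475
vertex 2.825 -2.793 -2.982
endloop
endfacet

endsolid


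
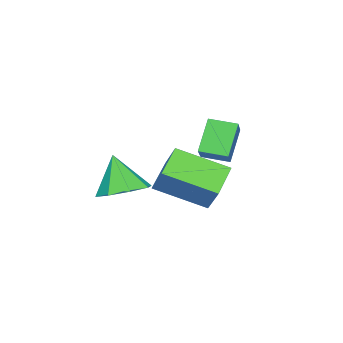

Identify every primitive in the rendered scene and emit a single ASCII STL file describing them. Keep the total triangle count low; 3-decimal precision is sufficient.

solid 
facet normal 0.165 0.369 -0.915
outer loop
vertex 0.01 -2.591 -4.275
vertex -0.602 -3.232 -4.644
vertex -0.68 -2.34 -4.298
endloop
endfacet
facet normal 0.180 0.569 0.802
outer loop
vertex 0.01 -2.591 -4.275
vertex -0.68 -2.34 -4.298
vertex -0.858 -3.808 -3.216
endloop
endfacet
facet normal 0.164 0.369 -0.915
outer loop
vertex -0.68 -2.34 -4.298
vertex -0.602 -3.232 -4.644
vertex -1.324 -2.612 -4.523
endloop
endfacet
facet normal -0.474 0.559 0.680
outer loop
vertex -0.68 -2.34 -4.298
vertex -1.324 -2.612 -4.523
vertex -0.858 -3.808 -3.216
endloop
endfacet
facet normal 0.164 0.369 -0.915
outer loop
vertex -1.324 -2.612 -4.523
vertex -0.602 -3.232 -4.644
vertex -1.545 -3.247 -4.819
endloop
endfacet
facet normal -0.898 0.114 0.425
outer loop
vertex -1.324 -2.612 -4.523
vertex -1.545 -3.247 -4.819
vertex -0.858 -3.808 -3.216
endloop
endfacet
facet normal 0.164 0.368 -0.915
outer loop
vertex -1.545 -3.247 -4.819
vertex -0.602 -3.232 -4.644
vertex -1.214 -3.874 -5.012
endloop
endfacet
facet normal -0.844 -0.503 0.186
outer loop
vertex -1.545 -3.247 -4.819
vertex -1.214 -3.874 -5.012
vertex -0.858 -3.808 -3.216
endloop
endfacet
facet normal 0.164 0.368 -0.915
outer loop
vertex -1.214 -3.874 -5.012
vertex -0.602 -3.232 -4.644
vertex -0.523 -4.125 -4.989
endloop
endfacet
facet normal -0.343 -0.934 0.102
outer loop
vertex -1.214 -3.874 -5.012
vertex -0.523 -4.125 -4.989
vertex -0.858 -3.808 -3.216
endloop
endfacet
facet normal 0.164 0.368 -0.915
outer loop
vertex -0.523 -4.125 -4.989
vertex -0.602 -3.232 -4.644
vertex 0.121 -3.853 -4.764
endloop
endfacet
facet normal 0.312 -0.923 0.224
outer loop
vertex -0.523 -4.125 -4.989
vertex 0.121 -3.853 -4.764
vertex -0.858 -3.808 -3.216
endloop
endfacet
facet normal 0.165 0.369 -0.915
outer loop
vertex 0.121 -3.853 -4.764
vertex -0.602 -3.232 -4.644
vertex 0.342 -3.217 -4.468
endloop
endfacet
facet normal 0.736 -0.479 0.479
outer loop
vertex 0.121 -3.853 -4.764
vertex 0.342 -3.217 -4.468
vertex -0.858 -3.808 -3.216
endloop
endfacet
facet normal 0.165 0.369 -0.915
outer loop
vertex 0.342 -3.217 -4.468
vertex -0.602 -3.232 -4.644
vertex 0.01 -2.591 -4.275
endloop
endfacet
facet normal 0.681 0.140 0.719
outer loop
vertex 0.342 -3.217 -4.468
vertex 0.01 -2.591 -4.275
vertex -0.858 -3.808 -3.216
endloop
endfacet
facet normal -0.753 -0.357 -0.552
outer loop
vertex -3.258 -1.516 -2.201
vertex -3.587 -0.584 -2.354
vertex -2.455 -1.422 -3.357
endloop
endfacet
facet normal 0.329 -0.932 0.153
outer loop
vertex -1.513 -0.976 -2.666
vertex -3.258 -1.516 -2.201
vertex -2.455 -1.422 -3.357
endloop
endfacet
facet normal -0.753 -0.356 -0.553
outer loop
vertex -2.455 -1.422 -3.357
vertex -3.587 -0.584 -2.354
vertex -2.784 -0.49 -3.509
endloop
endfacet
facet normal 0.569 0.067 -0.819
outer loop
vertex -2.784 -0.49 -3.509
vertex -1.513 -0.976 -2.666
vertex -2.455 -1.422 -3.357
endloop
endfacet
facet normal -0.569 -0.067 0.819
outer loop
vertex -3.258 -1.516 -2.201
vertex -2.645 -0.138 -1.663
vertex -3.587 -0.584 -2.354
endloop
endfacet
facet normal 0.329 -0.932 0.153
outer loop
vertex -2.316 -1.07 -1.511
vertex -3.258 -1.516 -2.201
vertex -1.513 -0.976 -2.666
endloop
endfacet
facet normal -0.569 -0.067 0.820
outer loop
vertex -2.316 -1.07 -1.511
vertex -2.645 -0.138 -1.663
vertex -3.258 -1.516 -2.201
endloop
endfacet
facet normal -0.329 0.932 -0.153
outer loop
vertex -3.587 -0.584 -2.354
vertex -2.645 -0.138 -1.663
vertex -2.784 -0.49 -3.509
endloop
endfacet
facet normal 0.569 0.066 -0.820
outer loop
vertex -1.842 -0.044 -2.819
vertex -1.513 -0.976 -2.666
vertex -2.784 -0.49 -3.509
endloop
endfacet
facet normal -0.329 0.932 -0.153
outer loop
vertex -2.784 -0.49 -3.509
vertex -2.645 -0.138 -1.663
vertex -1.842 -0.044 -2.819
endloop
endfacet
facet normal 0.753 0.357 0.553
outer loop
vertex -1.842 -0.044 -2.819
vertex -2.316 -1.07 -1.511
vertex -1.513 -0.976 -2.666
endloop
endfacet
facet normal 0.754 0.356 0.552
outer loop
vertex -2.645 -0.138 -1.663
vertex -2.316 -1.07 -1.511
vertex -1.842 -0.044 -2.819
endloop
endfacet
facet normal -0.312 -0.509 -0.802
outer loop
vertex 1.372 -0.933 -3.212
vertex 0.186 -1.157 -2.608
vertex 0.687 0.672 -3.963
endloop
endfacet
facet normal 0.879 0.166 -0.447
outer loop
vertex 1.034 1.237 -3.072
vertex 1.372 -0.933 -3.212
vertex 0.687 0.672 -3.963
endloop
endfacet
facet normal -0.314 -0.508 -0.802
outer loop
vertex 0.687 0.672 -3.963
vertex 0.186 -1.157 -2.608
vertex -0.499 0.449 -3.358
endloop
endfacet
facet normal -0.361 0.845 -0.395
outer loop
vertex -0.499 0.449 -3.358
vertex 1.034 1.237 -3.072
vertex 0.687 0.672 -3.963
endloop
endfacet
facet normal 0.361 -0.845 0.395
outer loop
vertex 1.372 -0.933 -3.212
vertex 0.533 -0.592 -1.717
vertex 0.186 -1.157 -2.608
endloop
endfacet
facet normal 0.879 0.166 -0.448
outer loop
vertex 1.719 -0.369 -2.322
vertex 1.372 -0.933 -3.212
vertex 1.034 1.237 -3.072
endloop
endfacet
facet normal 0.360 -0.845 0.395
outer loop
vertex 1.719 -0.369 -2.322
vertex 0.533 -0.592 -1.717
vertex 1.372 -0.933 -3.212
endloop
endfacet
facet normal -0.879 -0.166 0.447
outer loop
vertex 0.186 -1.157 -2.608
vertex 0.533 -0.592 -1.717
vertex -0.499 0.449 -3.358
endloop
endfacet
facet normal -0.361 0.845 -0.395
outer loop
vertex -0.152 1.013 -2.468
vertex 1.034 1.237 -3.072
vertex -0.499 0.449 -3.358
endloop
endfacet
facet normal -0.879 -0.166 0.448
outer loop
vertex -0.499 0.449 -3.358
vertex 0.533 -0.592 -1.717
vertex -0.152 1.013 -2.468
endloop
endfacet
facet normal 0.313 0.508 0.802
outer loop
vertex -0.152 1.013 -2.468
vertex 1.719 -0.369 -2.322
vertex 1.034 1.237 -3.072
endloop
endfacet
facet normal 0.313 0.509 0.802
outer loop
vertex 0.533 -0.592 -1.717
vertex 1.719 -0.369 -2.322
vertex -0.152 1.013 -2.468
endloop
endfacet

endsolid


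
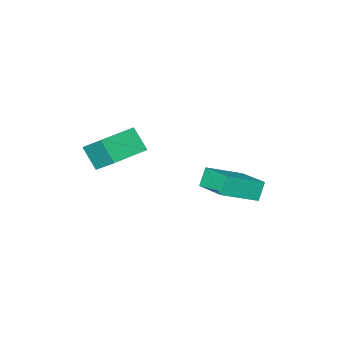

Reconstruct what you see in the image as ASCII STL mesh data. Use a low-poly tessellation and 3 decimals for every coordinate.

solid 
facet normal -0.890 0.193 -0.414
outer loop
vertex -3.727 2.494 -2.103
vertex -3.547 4.605 -1.507
vertex -3.201 2.737 -3.12
endloop
endfacet
facet normal -0.081 -0.959 -0.271
outer loop
vertex -1.253 2.315 -2.213
vertex -3.727 2.494 -2.103
vertex -3.201 2.737 -3.12
endloop
endfacet
facet normal -0.890 0.192 -0.414
outer loop
vertex -3.201 2.737 -3.12
vertex -3.547 4.605 -1.507
vertex -3.022 4.847 -2.524
endloop
endfacet
facet normal 0.449 0.207 -0.869
outer loop
vertex -3.022 4.847 -2.524
vertex -1.253 2.315 -2.213
vertex -3.201 2.737 -3.12
endloop
endfacet
facet normal -0.449 -0.207 0.869
outer loop
vertex -3.727 2.494 -2.103
vertex -1.599 4.183 -0.6
vertex -3.547 4.605 -1.507
endloop
endfacet
facet normal -0.081 -0.959 -0.270
outer loop
vertex -1.778 2.073 -1.196
vertex -3.727 2.494 -2.103
vertex -1.253 2.315 -2.213
endloop
endfacet
facet normal -0.449 -0.207 0.869
outer loop
vertex -1.778 2.073 -1.196
vertex -1.599 4.183 -0.6
vertex -3.727 2.494 -2.103
endloop
endfacet
facet normal 0.082 0.959 0.271
outer loop
vertex -3.547 4.605 -1.507
vertex -1.599 4.183 -0.6
vertex -3.022 4.847 -2.524
endloop
endfacet
facet normal 0.449 0.207 -0.869
outer loop
vertex -1.073 4.426 -1.617
vertex -1.253 2.315 -2.213
vertex -3.022 4.847 -2.524
endloop
endfacet
facet normal 0.081 0.959 0.271
outer loop
vertex -3.022 4.847 -2.524
vertex -1.599 4.183 -0.6
vertex -1.073 4.426 -1.617
endloop
endfacet
facet normal 0.890 -0.193 0.414
outer loop
vertex -1.073 4.426 -1.617
vertex -1.778 2.073 -1.196
vertex -1.253 2.315 -2.213
endloop
endfacet
facet normal 0.890 -0.192 0.414
outer loop
vertex -1.599 4.183 -0.6
vertex -1.778 2.073 -1.196
vertex -1.073 4.426 -1.617
endloop
endfacet
facet normal -0.989 -0.146 0.031
outer loop
vertex 2.348 0.401 1.696
vertex 2.175 1.826 2.879
vertex 2.177 1.322 0.563
endloop
endfacet
facet normal 0.093 -0.766 -0.636
outer loop
vertex 4.165 1.614 0.501
vertex 2.348 0.401 1.696
vertex 2.177 1.322 0.563
endloop
endfacet
facet normal -0.989 -0.145 0.031
outer loop
vertex 2.177 1.322 0.563
vertex 2.175 1.826 2.879
vertex 2.005 2.746 1.746
endloop
endfacet
facet normal -0.116 0.626 -0.771
outer loop
vertex 2.005 2.746 1.746
vertex 4.165 1.614 0.501
vertex 2.177 1.322 0.563
endloop
endfacet
facet normal 0.116 -0.626 0.771
outer loop
vertex 2.348 0.401 1.696
vertex 4.163 2.118 2.817
vertex 2.175 1.826 2.879
endloop
endfacet
facet normal 0.093 -0.766 -0.636
outer loop
vertex 4.335 0.694 1.634
vertex 2.348 0.401 1.696
vertex 4.165 1.614 0.501
endloop
endfacet
facet normal 0.116 -0.626 0.771
outer loop
vertex 4.335 0.694 1.634
vertex 4.163 2.118 2.817
vertex 2.348 0.401 1.696
endloop
endfacet
facet normal -0.093 0.766 0.636
outer loop
vertex 2.175 1.826 2.879
vertex 4.163 2.118 2.817
vertex 2.005 2.746 1.746
endloop
endfacet
facet normal -0.116 0.626 -0.771
outer loop
vertex 3.992 3.039 1.684
vertex 4.165 1.614 0.501
vertex 2.005 2.746 1.746
endloop
endfacet
facet normal -0.093 0.766 0.636
outer loop
vertex 2.005 2.746 1.746
vertex 4.163 2.118 2.817
vertex 3.992 3.039 1.684
endloop
endfacet
facet normal 0.989 0.145 -0.030
outer loop
vertex 3.992 3.039 1.684
vertex 4.335 0.694 1.634
vertex 4.165 1.614 0.501
endloop
endfacet
facet normal 0.989 0.145 -0.031
outer loop
vertex 4.163 2.118 2.817
vertex 4.335 0.694 1.634
vertex 3.992 3.039 1.684
endloop
endfacet

endsolid


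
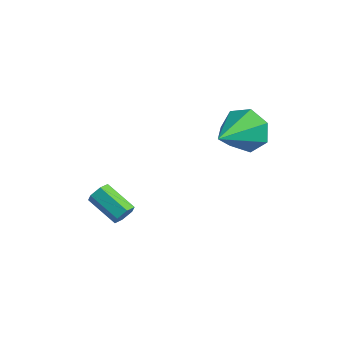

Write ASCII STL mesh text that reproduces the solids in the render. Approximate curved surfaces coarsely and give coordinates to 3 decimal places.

solid 
facet normal 0.873 0.163 -0.460
outer loop
vertex 0.237 -1.364 -1.101
vertex -0.024 -1.283 -1.567
vertex 0.073 -0.868 -1.236
endloop
endfacet
facet normal 0.382 0.358 0.852
outer loop
vertex 0.237 -1.364 -1.101
vertex 0.073 -0.868 -1.236
vertex -1.115 -1.618 -0.387
endloop
endfacet
facet normal 0.383 0.358 0.852
outer loop
vertex -1.115 -1.618 -0.387
vertex 0.073 -0.868 -1.236
vertex -1.279 -1.121 -0.522
endloop
endfacet
facet normal -0.873 -0.163 0.460
outer loop
vertex -1.115 -1.618 -0.387
vertex -1.279 -1.121 -0.522
vertex -1.376 -1.537 -0.853
endloop
endfacet
facet normal 0.873 0.163 -0.460
outer loop
vertex 0.073 -0.868 -1.236
vertex -0.024 -1.283 -1.567
vertex -0.188 -0.787 -1.702
endloop
endfacet
facet normal -0.072 0.975 0.210
outer loop
vertex 0.073 -0.868 -1.236
vertex -0.188 -0.787 -1.702
vertex -1.279 -1.121 -0.522
endloop
endfacet
facet normal -0.072 0.975 0.210
outer loop
vertex -1.279 -1.121 -0.522
vertex -0.188 -0.787 -1.702
vertex -1.54 -1.04 -0.988
endloop
endfacet
facet normal -0.873 -0.163 0.460
outer loop
vertex -1.279 -1.121 -0.522
vertex -1.54 -1.04 -0.988
vertex -1.376 -1.537 -0.853
endloop
endfacet
facet normal 0.873 0.163 -0.460
outer loop
vertex -0.188 -0.787 -1.702
vertex -0.024 -1.283 -1.567
vertex -0.285 -1.202 -2.033
endloop
endfacet
facet normal -0.454 0.618 -0.642
outer loop
vertex -0.188 -0.787 -1.702
vertex -0.285 -1.202 -2.033
vertex -1.54 -1.04 -0.988
endloop
endfacet
facet normal -0.455 0.617 -0.642
outer loop
vertex -1.54 -1.04 -0.988
vertex -0.285 -1.202 -2.033
vertex -1.637 -1.456 -1.319
endloop
endfacet
facet normal -0.873 -0.163 0.460
outer loop
vertex -1.54 -1.04 -0.988
vertex -1.637 -1.456 -1.319
vertex -1.376 -1.537 -0.853
endloop
endfacet
facet normal 0.873 0.163 -0.460
outer loop
vertex -0.285 -1.202 -2.033
vertex -0.024 -1.283 -1.567
vertex -0.121 -1.699 -1.898
endloop
endfacet
facet normal -0.383 -0.358 -0.852
outer loop
vertex -0.285 -1.202 -2.033
vertex -0.121 -1.699 -1.898
vertex -1.637 -1.456 -1.319
endloop
endfacet
facet normal -0.383 -0.358 -0.852
outer loop
vertex -1.637 -1.456 -1.319
vertex -0.121 -1.699 -1.898
vertex -1.473 -1.952 -1.184
endloop
endfacet
facet normal -0.873 -0.163 0.460
outer loop
vertex -1.637 -1.456 -1.319
vertex -1.473 -1.952 -1.184
vertex -1.376 -1.537 -0.853
endloop
endfacet
facet normal 0.873 0.163 -0.460
outer loop
vertex -0.121 -1.699 -1.898
vertex -0.024 -1.283 -1.567
vertex 0.14 -1.78 -1.432
endloop
endfacet
facet normal 0.072 -0.975 -0.210
outer loop
vertex -0.121 -1.699 -1.898
vertex 0.14 -1.78 -1.432
vertex -1.473 -1.952 -1.184
endloop
endfacet
facet normal 0.072 -0.975 -0.210
outer loop
vertex -1.473 -1.952 -1.184
vertex 0.14 -1.78 -1.432
vertex -1.212 -2.033 -0.718
endloop
endfacet
facet normal -0.873 -0.163 0.460
outer loop
vertex -1.473 -1.952 -1.184
vertex -1.212 -2.033 -0.718
vertex -1.376 -1.537 -0.853
endloop
endfacet
facet normal 0.873 0.163 -0.460
outer loop
vertex 0.14 -1.78 -1.432
vertex -0.024 -1.283 -1.567
vertex 0.237 -1.364 -1.101
endloop
endfacet
facet normal 0.455 -0.617 0.642
outer loop
vertex 0.14 -1.78 -1.432
vertex 0.237 -1.364 -1.101
vertex -1.212 -2.033 -0.718
endloop
endfacet
facet normal 0.455 -0.618 0.641
outer loop
vertex -1.212 -2.033 -0.718
vertex 0.237 -1.364 -1.101
vertex -1.115 -1.618 -0.387
endloop
endfacet
facet normal -0.873 -0.163 0.460
outer loop
vertex -1.212 -2.033 -0.718
vertex -1.115 -1.618 -0.387
vertex -1.376 -1.537 -0.853
endloop
endfacet
facet normal -0.280 0.904 -0.322
outer loop
vertex 3.441 2.089 2.495
vertex 2.935 2.259 3.411
vertex 3.941 2.481 3.16
endloop
endfacet
facet normal 0.836 -0.349 -0.423
outer loop
vertex 3.441 2.089 2.495
vertex 3.941 2.481 3.16
vertex 3.525 0.361 4.089
endloop
endfacet
facet normal -0.280 0.904 -0.324
outer loop
vertex 3.941 2.481 3.16
vertex 2.935 2.259 3.411
vertex 3.683 2.707 4.014
endloop
endfacet
facet normal 0.952 -0.054 0.302
outer loop
vertex 3.941 2.481 3.16
vertex 3.683 2.707 4.014
vertex 3.525 0.361 4.089
endloop
endfacet
facet normal -0.281 0.904 -0.323
outer loop
vertex 3.683 2.707 4.014
vertex 2.935 2.259 3.411
vertex 2.863 2.595 4.413
endloop
endfacet
facet normal 0.438 -0.001 0.899
outer loop
vertex 3.683 2.707 4.014
vertex 2.863 2.595 4.413
vertex 3.525 0.361 4.089
endloop
endfacet
facet normal -0.281 0.904 -0.323
outer loop
vertex 2.863 2.595 4.413
vertex 2.935 2.259 3.411
vertex 2.097 2.23 4.058
endloop
endfacet
facet normal -0.318 -0.228 0.920
outer loop
vertex 2.863 2.595 4.413
vertex 2.097 2.23 4.058
vertex 3.525 0.361 4.089
endloop
endfacet
facet normal -0.281 0.904 -0.323
outer loop
vertex 2.097 2.23 4.058
vertex 2.935 2.259 3.411
vertex 1.962 1.887 3.215
endloop
endfacet
facet normal -0.747 -0.565 0.350
outer loop
vertex 2.097 2.23 4.058
vertex 1.962 1.887 3.215
vertex 3.525 0.361 4.089
endloop
endfacet
facet normal -0.280 0.904 -0.324
outer loop
vertex 1.962 1.887 3.215
vertex 2.935 2.259 3.411
vertex 2.561 1.824 2.52
endloop
endfacet
facet normal -0.526 -0.759 -0.384
outer loop
vertex 1.962 1.887 3.215
vertex 2.561 1.824 2.52
vertex 3.525 0.361 4.089
endloop
endfacet
facet normal -0.281 0.904 -0.323
outer loop
vertex 2.561 1.824 2.52
vertex 2.935 2.259 3.411
vertex 3.441 2.089 2.495
endloop
endfacet
facet normal 0.179 -0.662 -0.728
outer loop
vertex 2.561 1.824 2.52
vertex 3.441 2.089 2.495
vertex 3.525 0.361 4.089
endloop
endfacet

endsolid


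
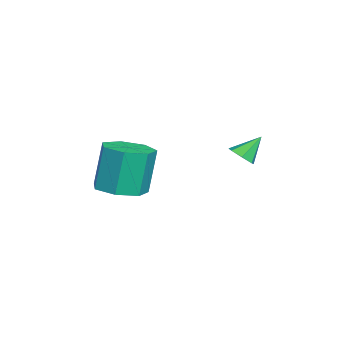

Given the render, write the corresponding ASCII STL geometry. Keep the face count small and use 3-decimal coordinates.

solid 
facet normal 0.342 -0.593 -0.729
outer loop
vertex 2.451 2.265 -0.217
vertex 2.16 2.615 -0.638
vertex 2.736 2.675 -0.417
endloop
endfacet
facet normal 0.565 0.009 0.825
outer loop
vertex 2.451 2.265 -0.217
vertex 2.736 2.675 -0.417
vertex 1.74 3.345 0.258
endloop
endfacet
facet normal 0.342 -0.593 -0.729
outer loop
vertex 2.736 2.675 -0.417
vertex 2.16 2.615 -0.638
vertex 2.588 3.04 -0.783
endloop
endfacet
facet normal 0.677 0.640 0.364
outer loop
vertex 2.736 2.675 -0.417
vertex 2.588 3.04 -0.783
vertex 1.74 3.345 0.258
endloop
endfacet
facet normal 0.343 -0.594 -0.728
outer loop
vertex 2.588 3.04 -0.783
vertex 2.16 2.615 -0.638
vertex 2.118 3.085 -1.041
endloop
endfacet
facet normal 0.173 0.974 -0.145
outer loop
vertex 2.588 3.04 -0.783
vertex 2.118 3.085 -1.041
vertex 1.74 3.345 0.258
endloop
endfacet
facet normal 0.342 -0.594 -0.728
outer loop
vertex 2.118 3.085 -1.041
vertex 2.16 2.615 -0.638
vertex 1.679 2.776 -0.995
endloop
endfacet
facet normal -0.568 0.760 -0.317
outer loop
vertex 2.118 3.085 -1.041
vertex 1.679 2.776 -0.995
vertex 1.74 3.345 0.258
endloop
endfacet
facet normal 0.343 -0.593 -0.729
outer loop
vertex 1.679 2.776 -0.995
vertex 2.16 2.615 -0.638
vertex 1.603 2.346 -0.681
endloop
endfacet
facet normal -0.987 0.157 -0.023
outer loop
vertex 1.679 2.776 -0.995
vertex 1.603 2.346 -0.681
vertex 1.74 3.345 0.258
endloop
endfacet
facet normal 0.343 -0.594 -0.728
outer loop
vertex 1.603 2.346 -0.681
vertex 2.16 2.615 -0.638
vertex 1.947 2.119 -0.334
endloop
endfacet
facet normal -0.769 -0.378 0.515
outer loop
vertex 1.603 2.346 -0.681
vertex 1.947 2.119 -0.334
vertex 1.74 3.345 0.258
endloop
endfacet
facet normal 0.341 -0.593 -0.729
outer loop
vertex 1.947 2.119 -0.334
vertex 2.16 2.615 -0.638
vertex 2.451 2.265 -0.217
endloop
endfacet
facet normal -0.079 -0.444 0.892
outer loop
vertex 1.947 2.119 -0.334
vertex 2.451 2.265 -0.217
vertex 1.74 3.345 0.258
endloop
endfacet
facet normal 0.183 -0.140 -0.973
outer loop
vertex 3.623 -2.008 -2.223
vertex 2.544 -1.969 -2.431
vertex 3.27 -1.142 -2.414
endloop
endfacet
facet normal 0.911 0.396 0.114
outer loop
vertex 3.623 -2.008 -2.223
vertex 3.27 -1.142 -2.414
vertex 3.235 -1.71 -0.16
endloop
endfacet
facet normal 0.910 0.398 0.114
outer loop
vertex 3.235 -1.71 -0.16
vertex 3.27 -1.142 -2.414
vertex 2.881 -0.845 -0.351
endloop
endfacet
facet normal -0.183 0.140 0.973
outer loop
vertex 3.235 -1.71 -0.16
vertex 2.881 -0.845 -0.351
vertex 2.156 -1.671 -0.369
endloop
endfacet
facet normal 0.183 -0.141 -0.973
outer loop
vertex 3.27 -1.142 -2.414
vertex 2.544 -1.969 -2.431
vertex 2.369 -0.899 -2.619
endloop
endfacet
facet normal 0.278 0.957 -0.085
outer loop
vertex 3.27 -1.142 -2.414
vertex 2.369 -0.899 -2.619
vertex 2.881 -0.845 -0.351
endloop
endfacet
facet normal 0.278 0.957 -0.085
outer loop
vertex 2.881 -0.845 -0.351
vertex 2.369 -0.899 -2.619
vertex 1.981 -0.602 -0.556
endloop
endfacet
facet normal -0.184 0.140 0.973
outer loop
vertex 2.881 -0.845 -0.351
vertex 1.981 -0.602 -0.556
vertex 2.156 -1.671 -0.369
endloop
endfacet
facet normal 0.183 -0.141 -0.973
outer loop
vertex 2.369 -0.899 -2.619
vertex 2.544 -1.969 -2.431
vertex 1.601 -1.461 -2.682
endloop
endfacet
facet normal -0.564 0.796 -0.221
outer loop
vertex 2.369 -0.899 -2.619
vertex 1.601 -1.461 -2.682
vertex 1.981 -0.602 -0.556
endloop
endfacet
facet normal -0.564 0.796 -0.221
outer loop
vertex 1.981 -0.602 -0.556
vertex 1.601 -1.461 -2.682
vertex 1.213 -1.164 -0.619
endloop
endfacet
facet normal -0.183 0.140 0.973
outer loop
vertex 1.981 -0.602 -0.556
vertex 1.213 -1.164 -0.619
vertex 2.156 -1.671 -0.369
endloop
endfacet
facet normal 0.184 -0.140 -0.973
outer loop
vertex 1.601 -1.461 -2.682
vertex 2.544 -1.969 -2.431
vertex 1.543 -2.406 -2.557
endloop
endfacet
facet normal -0.981 0.035 -0.190
outer loop
vertex 1.601 -1.461 -2.682
vertex 1.543 -2.406 -2.557
vertex 1.213 -1.164 -0.619
endloop
endfacet
facet normal -0.981 0.036 -0.190
outer loop
vertex 1.213 -1.164 -0.619
vertex 1.543 -2.406 -2.557
vertex 1.154 -2.109 -0.494
endloop
endfacet
facet normal -0.183 0.140 0.973
outer loop
vertex 1.213 -1.164 -0.619
vertex 1.154 -2.109 -0.494
vertex 2.156 -1.671 -0.369
endloop
endfacet
facet normal 0.184 -0.140 -0.973
outer loop
vertex 1.543 -2.406 -2.557
vertex 2.544 -1.969 -2.431
vertex 2.239 -3.021 -2.337
endloop
endfacet
facet normal -0.659 -0.752 -0.016
outer loop
vertex 1.543 -2.406 -2.557
vertex 2.239 -3.021 -2.337
vertex 1.154 -2.109 -0.494
endloop
endfacet
facet normal -0.659 -0.752 -0.016
outer loop
vertex 1.154 -2.109 -0.494
vertex 2.239 -3.021 -2.337
vertex 1.85 -2.724 -0.274
endloop
endfacet
facet normal -0.183 0.141 0.973
outer loop
vertex 1.154 -2.109 -0.494
vertex 1.85 -2.724 -0.274
vertex 2.156 -1.671 -0.369
endloop
endfacet
facet normal 0.183 -0.140 -0.973
outer loop
vertex 2.239 -3.021 -2.337
vertex 2.544 -1.969 -2.431
vertex 3.165 -2.844 -2.188
endloop
endfacet
facet normal 0.159 -0.973 0.170
outer loop
vertex 2.239 -3.021 -2.337
vertex 3.165 -2.844 -2.188
vertex 1.85 -2.724 -0.274
endloop
endfacet
facet normal 0.159 -0.973 0.170
outer loop
vertex 1.85 -2.724 -0.274
vertex 3.165 -2.844 -2.188
vertex 2.776 -2.547 -0.126
endloop
endfacet
facet normal -0.182 0.141 0.973
outer loop
vertex 1.85 -2.724 -0.274
vertex 2.776 -2.547 -0.126
vertex 2.156 -1.671 -0.369
endloop
endfacet
facet normal 0.182 -0.141 -0.973
outer loop
vertex 3.165 -2.844 -2.188
vertex 2.544 -1.969 -2.431
vertex 3.623 -2.008 -2.223
endloop
endfacet
facet normal 0.858 -0.460 0.228
outer loop
vertex 3.165 -2.844 -2.188
vertex 3.623 -2.008 -2.223
vertex 2.776 -2.547 -0.126
endloop
endfacet
facet normal 0.858 -0.461 0.228
outer loop
vertex 2.776 -2.547 -0.126
vertex 3.623 -2.008 -2.223
vertex 3.235 -1.71 -0.16
endloop
endfacet
facet normal -0.183 0.140 0.973
outer loop
vertex 2.776 -2.547 -0.126
vertex 3.235 -1.71 -0.16
vertex 2.156 -1.671 -0.369
endloop
endfacet

endsolid


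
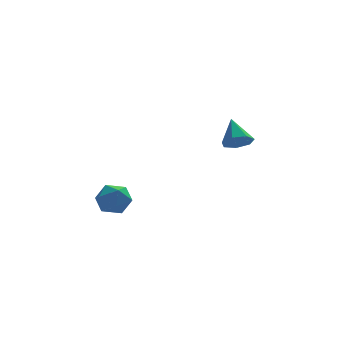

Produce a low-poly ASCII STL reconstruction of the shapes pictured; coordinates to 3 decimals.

solid 
facet normal 0.057 -0.726 -0.685
outer loop
vertex 1.482 -0.856 -0.535
vertex 1.271 -0.516 -0.913
vertex 1.799 -0.598 -0.782
endloop
endfacet
facet normal 0.655 -0.086 0.751
outer loop
vertex 1.482 -0.856 -0.535
vertex 1.799 -0.598 -0.782
vertex 1.209 0.276 -0.167
endloop
endfacet
facet normal 0.057 -0.727 -0.684
outer loop
vertex 1.799 -0.598 -0.782
vertex 1.271 -0.516 -0.913
vertex 1.718 -0.279 -1.128
endloop
endfacet
facet normal 0.872 0.444 0.205
outer loop
vertex 1.799 -0.598 -0.782
vertex 1.718 -0.279 -1.128
vertex 1.209 0.276 -0.167
endloop
endfacet
facet normal 0.057 -0.728 -0.683
outer loop
vertex 1.718 -0.279 -1.128
vertex 1.271 -0.516 -0.913
vertex 1.301 -0.139 -1.312
endloop
endfacet
facet normal 0.414 0.866 -0.280
outer loop
vertex 1.718 -0.279 -1.128
vertex 1.301 -0.139 -1.312
vertex 1.209 0.276 -0.167
endloop
endfacet
facet normal 0.055 -0.728 -0.684
outer loop
vertex 1.301 -0.139 -1.312
vertex 1.271 -0.516 -0.913
vertex 0.861 -0.282 -1.195
endloop
endfacet
facet normal -0.372 0.863 -0.343
outer loop
vertex 1.301 -0.139 -1.312
vertex 0.861 -0.282 -1.195
vertex 1.209 0.276 -0.167
endloop
endfacet
facet normal 0.056 -0.727 -0.685
outer loop
vertex 0.861 -0.282 -1.195
vertex 1.271 -0.516 -0.913
vertex 0.73 -0.602 -0.866
endloop
endfacet
facet normal -0.897 0.436 0.067
outer loop
vertex 0.861 -0.282 -1.195
vertex 0.73 -0.602 -0.866
vertex 1.209 0.276 -0.167
endloop
endfacet
facet normal 0.056 -0.728 -0.684
outer loop
vertex 0.73 -0.602 -0.866
vertex 1.271 -0.516 -0.913
vertex 1.006 -0.857 -0.572
endloop
endfacet
facet normal -0.764 -0.091 0.638
outer loop
vertex 0.73 -0.602 -0.866
vertex 1.006 -0.857 -0.572
vertex 1.209 0.276 -0.167
endloop
endfacet
facet normal 0.055 -0.727 -0.684
outer loop
vertex 1.006 -0.857 -0.572
vertex 1.271 -0.516 -0.913
vertex 1.482 -0.856 -0.535
endloop
endfacet
facet normal -0.073 -0.324 0.943
outer loop
vertex 1.006 -0.857 -0.572
vertex 1.482 -0.856 -0.535
vertex 1.209 0.276 -0.167
endloop
endfacet
facet normal -0.502 0.783 0.366
outer loop
vertex -3.512 -1.652 -2.575
vertex -3.188 -1.707 -2.013
vertex -2.951 -1.332 -2.49
endloop
endfacet
facet normal -0.426 0.838 -0.341
outer loop
vertex -3.512 -1.652 -2.575
vertex -2.951 -1.332 -2.49
vertex -3.076 -1.627 -3.058
endloop
endfacet
facet normal -0.723 0.263 -0.639
outer loop
vertex -3.512 -1.652 -2.575
vertex -3.076 -1.627 -3.058
vertex -3.39 -2.183 -2.932
endloop
endfacet
facet normal -0.982 -0.147 -0.117
outer loop
vertex -3.512 -1.652 -2.575
vertex -3.39 -2.183 -2.932
vertex -3.459 -2.234 -2.286
endloop
endfacet
facet normal -0.846 0.174 0.505
outer loop
vertex -3.512 -1.652 -2.575
vertex -3.459 -2.234 -2.286
vertex -3.188 -1.707 -2.013
endloop
endfacet
facet normal 0.272 0.828 -0.490
outer loop
vertex -3.076 -1.627 -3.058
vertex -2.951 -1.332 -2.49
vertex -2.481 -1.666 -2.794
endloop
endfacet
facet normal 0.150 0.740 0.656
outer loop
vertex -2.951 -1.332 -2.49
vertex -3.188 -1.707 -2.013
vertex -2.55 -1.717 -2.148
endloop
endfacet
facet normal -0.406 -0.247 0.880
outer loop
vertex -3.188 -1.707 -2.013
vertex -3.459 -2.234 -2.286
vertex -2.864 -2.273 -2.022
endloop
endfacet
facet normal -0.628 -0.768 -0.128
outer loop
vertex -3.459 -2.234 -2.286
vertex -3.39 -2.183 -2.932
vertex -2.989 -2.568 -2.59
endloop
endfacet
facet normal -0.207 -0.103 -0.973
outer loop
vertex -3.39 -2.183 -2.932
vertex -3.076 -1.627 -3.058
vertex -2.752 -2.193 -3.067
endloop
endfacet
facet normal 0.982 0.147 0.117
outer loop
vertex -2.428 -2.248 -2.505
vertex -2.481 -1.666 -2.794
vertex -2.55 -1.717 -2.148
endloop
endfacet
facet normal 0.723 -0.263 0.639
outer loop
vertex -2.428 -2.248 -2.505
vertex -2.55 -1.717 -2.148
vertex -2.864 -2.273 -2.022
endloop
endfacet
facet normal 0.426 -0.838 0.341
outer loop
vertex -2.428 -2.248 -2.505
vertex -2.864 -2.273 -2.022
vertex -2.989 -2.568 -2.59
endloop
endfacet
facet normal 0.502 -0.783 -0.366
outer loop
vertex -2.428 -2.248 -2.505
vertex -2.989 -2.568 -2.59
vertex -2.752 -2.193 -3.067
endloop
endfacet
facet normal 0.846 -0.174 -0.505
outer loop
vertex -2.428 -2.248 -2.505
vertex -2.752 -2.193 -3.067
vertex -2.481 -1.666 -2.794
endloop
endfacet
facet normal 0.628 0.768 0.128
outer loop
vertex -2.55 -1.717 -2.148
vertex -2.481 -1.666 -2.794
vertex -2.951 -1.332 -2.49
endloop
endfacet
facet normal 0.207 0.103 0.973
outer loop
vertex -2.864 -2.273 -2.022
vertex -2.55 -1.717 -2.148
vertex -3.188 -1.707 -2.013
endloop
endfacet
facet normal -0.272 -0.828 0.490
outer loop
vertex -2.989 -2.568 -2.59
vertex -2.864 -2.273 -2.022
vertex -3.459 -2.234 -2.286
endloop
endfacet
facet normal -0.150 -0.740 -0.656
outer loop
vertex -2.752 -2.193 -3.067
vertex -2.989 -2.568 -2.59
vertex -3.39 -2.183 -2.932
endloop
endfacet
facet normal 0.406 0.247 -0.880
outer loop
vertex -2.481 -1.666 -2.794
vertex -2.752 -2.193 -3.067
vertex -3.076 -1.627 -3.058
endloop
endfacet

endsolid


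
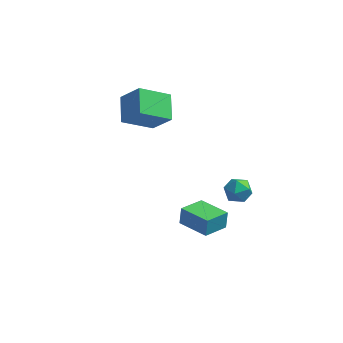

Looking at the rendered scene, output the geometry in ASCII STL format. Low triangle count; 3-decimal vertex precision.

solid 
facet normal -0.116 0.651 0.751
outer loop
vertex 2.343 2.793 -3.671
vertex 2.739 2.237 -3.128
vertex 3.209 2.827 -3.567
endloop
endfacet
facet normal -0.054 0.991 0.126
outer loop
vertex 2.343 2.793 -3.671
vertex 3.209 2.827 -3.567
vertex 2.862 2.909 -4.363
endloop
endfacet
facet normal -0.575 0.760 -0.304
outer loop
vertex 2.343 2.793 -3.671
vertex 2.862 2.909 -4.363
vertex 2.177 2.37 -4.416
endloop
endfacet
facet normal -0.959 0.277 0.056
outer loop
vertex 2.343 2.793 -3.671
vertex 2.177 2.37 -4.416
vertex 2.102 1.955 -3.652
endloop
endfacet
facet normal -0.675 0.210 0.707
outer loop
vertex 2.343 2.793 -3.671
vertex 2.102 1.955 -3.652
vertex 2.739 2.237 -3.128
endloop
endfacet
facet normal 0.570 0.804 -0.166
outer loop
vertex 2.862 2.909 -4.363
vertex 3.209 2.827 -3.567
vertex 3.578 2.425 -4.248
endloop
endfacet
facet normal 0.470 0.255 0.845
outer loop
vertex 3.209 2.827 -3.567
vertex 2.739 2.237 -3.128
vertex 3.503 2.01 -3.484
endloop
endfacet
facet normal -0.435 -0.459 0.775
outer loop
vertex 2.739 2.237 -3.128
vertex 2.102 1.955 -3.652
vertex 2.818 1.471 -3.537
endloop
endfacet
facet normal -0.894 -0.350 -0.278
outer loop
vertex 2.102 1.955 -3.652
vertex 2.177 2.37 -4.416
vertex 2.471 1.553 -4.333
endloop
endfacet
facet normal -0.273 0.431 -0.860
outer loop
vertex 2.177 2.37 -4.416
vertex 2.862 2.909 -4.363
vertex 2.941 2.143 -4.772
endloop
endfacet
facet normal 0.959 -0.277 -0.056
outer loop
vertex 3.337 1.587 -4.229
vertex 3.578 2.425 -4.248
vertex 3.503 2.01 -3.484
endloop
endfacet
facet normal 0.575 -0.760 0.304
outer loop
vertex 3.337 1.587 -4.229
vertex 3.503 2.01 -3.484
vertex 2.818 1.471 -3.537
endloop
endfacet
facet normal 0.054 -0.991 -0.126
outer loop
vertex 3.337 1.587 -4.229
vertex 2.818 1.471 -3.537
vertex 2.471 1.553 -4.333
endloop
endfacet
facet normal 0.116 -0.651 -0.751
outer loop
vertex 3.337 1.587 -4.229
vertex 2.471 1.553 -4.333
vertex 2.941 2.143 -4.772
endloop
endfacet
facet normal 0.675 -0.210 -0.707
outer loop
vertex 3.337 1.587 -4.229
vertex 2.941 2.143 -4.772
vertex 3.578 2.425 -4.248
endloop
endfacet
facet normal 0.894 0.350 0.278
outer loop
vertex 3.503 2.01 -3.484
vertex 3.578 2.425 -4.248
vertex 3.209 2.827 -3.567
endloop
endfacet
facet normal 0.273 -0.431 0.860
outer loop
vertex 2.818 1.471 -3.537
vertex 3.503 2.01 -3.484
vertex 2.739 2.237 -3.128
endloop
endfacet
facet normal -0.570 -0.804 0.166
outer loop
vertex 2.471 1.553 -4.333
vertex 2.818 1.471 -3.537
vertex 2.102 1.955 -3.652
endloop
endfacet
facet normal -0.470 -0.255 -0.845
outer loop
vertex 2.941 2.143 -4.772
vertex 2.471 1.553 -4.333
vertex 2.177 2.37 -4.416
endloop
endfacet
facet normal 0.435 0.459 -0.775
outer loop
vertex 3.578 2.425 -4.248
vertex 2.941 2.143 -4.772
vertex 2.862 2.909 -4.363
endloop
endfacet
facet normal -0.489 -0.830 0.267
outer loop
vertex 2.382 -2.757 -1.625
vertex 0.769 -1.892 -1.892
vertex 2.377 -3.067 -2.597
endloop
endfacet
facet normal 0.872 -0.468 0.145
outer loop
vertex 3.131 -1.788 -3.008
vertex 2.382 -2.757 -1.625
vertex 2.377 -3.067 -2.597
endloop
endfacet
facet normal -0.490 -0.830 0.266
outer loop
vertex 2.377 -3.067 -2.597
vertex 0.769 -1.892 -1.892
vertex 0.764 -2.201 -2.864
endloop
endfacet
facet normal -0.005 -0.303 -0.953
outer loop
vertex 0.764 -2.201 -2.864
vertex 3.131 -1.788 -3.008
vertex 2.377 -3.067 -2.597
endloop
endfacet
facet normal 0.005 0.303 0.953
outer loop
vertex 2.382 -2.757 -1.625
vertex 1.523 -0.613 -2.303
vertex 0.769 -1.892 -1.892
endloop
endfacet
facet normal 0.872 -0.468 0.144
outer loop
vertex 3.136 -1.479 -2.036
vertex 2.382 -2.757 -1.625
vertex 3.131 -1.788 -3.008
endloop
endfacet
facet normal 0.005 0.303 0.953
outer loop
vertex 3.136 -1.479 -2.036
vertex 1.523 -0.613 -2.303
vertex 2.382 -2.757 -1.625
endloop
endfacet
facet normal -0.872 0.468 -0.144
outer loop
vertex 0.769 -1.892 -1.892
vertex 1.523 -0.613 -2.303
vertex 0.764 -2.201 -2.864
endloop
endfacet
facet normal -0.005 -0.303 -0.953
outer loop
vertex 1.518 -0.923 -3.275
vertex 3.131 -1.788 -3.008
vertex 0.764 -2.201 -2.864
endloop
endfacet
facet normal -0.872 0.468 -0.145
outer loop
vertex 0.764 -2.201 -2.864
vertex 1.523 -0.613 -2.303
vertex 1.518 -0.923 -3.275
endloop
endfacet
facet normal 0.489 0.830 -0.266
outer loop
vertex 1.518 -0.923 -3.275
vertex 3.136 -1.479 -2.036
vertex 3.131 -1.788 -3.008
endloop
endfacet
facet normal 0.490 0.830 -0.267
outer loop
vertex 1.523 -0.613 -2.303
vertex 3.136 -1.479 -2.036
vertex 1.518 -0.923 -3.275
endloop
endfacet
facet normal -0.649 0.147 -0.747
outer loop
vertex -3.163 0.696 2.025
vertex -3.611 2.144 2.7
vertex -1.711 1.646 0.951
endloop
endfacet
facet normal 0.270 -0.873 -0.407
outer loop
vertex -0.609 1.396 2.22
vertex -3.163 0.696 2.025
vertex -1.711 1.646 0.951
endloop
endfacet
facet normal -0.649 0.147 -0.747
outer loop
vertex -1.711 1.646 0.951
vertex -3.611 2.144 2.7
vertex -2.16 3.094 1.626
endloop
endfacet
facet normal 0.711 0.466 -0.526
outer loop
vertex -2.16 3.094 1.626
vertex -0.609 1.396 2.22
vertex -1.711 1.646 0.951
endloop
endfacet
facet normal -0.712 -0.465 0.526
outer loop
vertex -3.163 0.696 2.025
vertex -2.509 1.894 3.969
vertex -3.611 2.144 2.7
endloop
endfacet
facet normal 0.270 -0.873 -0.407
outer loop
vertex -2.06 0.446 3.294
vertex -3.163 0.696 2.025
vertex -0.609 1.396 2.22
endloop
endfacet
facet normal -0.711 -0.466 0.526
outer loop
vertex -2.06 0.446 3.294
vertex -2.509 1.894 3.969
vertex -3.163 0.696 2.025
endloop
endfacet
facet normal -0.270 0.873 0.407
outer loop
vertex -3.611 2.144 2.7
vertex -2.509 1.894 3.969
vertex -2.16 3.094 1.626
endloop
endfacet
facet normal 0.711 0.466 -0.527
outer loop
vertex -1.057 2.844 2.895
vertex -0.609 1.396 2.22
vertex -2.16 3.094 1.626
endloop
endfacet
facet normal -0.270 0.873 0.407
outer loop
vertex -2.16 3.094 1.626
vertex -2.509 1.894 3.969
vertex -1.057 2.844 2.895
endloop
endfacet
facet normal 0.649 -0.147 0.746
outer loop
vertex -1.057 2.844 2.895
vertex -2.06 0.446 3.294
vertex -0.609 1.396 2.22
endloop
endfacet
facet normal 0.649 -0.147 0.747
outer loop
vertex -2.509 1.894 3.969
vertex -2.06 0.446 3.294
vertex -1.057 2.844 2.895
endloop
endfacet

endsolid
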